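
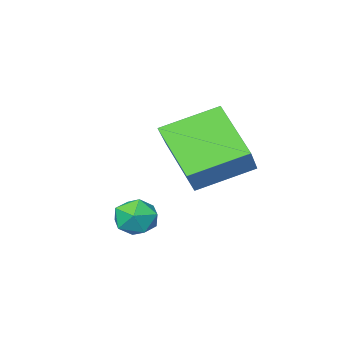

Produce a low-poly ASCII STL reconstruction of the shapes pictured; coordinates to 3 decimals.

solid 
facet normal -0.844 0.373 0.386
outer loop
vertex -2.488 -2.238 -0.167
vertex -1.729 -1.502 0.781
vertex -2.389 -0.699 -1.44
endloop
endfacet
facet normal -0.535 -0.518 -0.668
outer loop
vertex -0.811 -1.398 -2.161
vertex -2.488 -2.238 -0.167
vertex -2.389 -0.699 -1.44
endloop
endfacet
facet normal -0.843 0.374 0.386
outer loop
vertex -2.389 -0.699 -1.44
vertex -1.729 -1.502 0.781
vertex -1.629 0.037 -0.492
endloop
endfacet
facet normal 0.050 0.769 -0.637
outer loop
vertex -1.629 0.037 -0.492
vertex -0.811 -1.398 -2.161
vertex -2.389 -0.699 -1.44
endloop
endfacet
facet normal -0.050 -0.769 0.637
outer loop
vertex -2.488 -2.238 -0.167
vertex -0.151 -2.201 0.06
vertex -1.729 -1.502 0.781
endloop
endfacet
facet normal -0.535 -0.518 -0.668
outer loop
vertex -0.911 -2.937 -0.888
vertex -2.488 -2.238 -0.167
vertex -0.811 -1.398 -2.161
endloop
endfacet
facet normal -0.050 -0.769 0.637
outer loop
vertex -0.911 -2.937 -0.888
vertex -0.151 -2.201 0.06
vertex -2.488 -2.238 -0.167
endloop
endfacet
facet normal 0.535 0.518 0.668
outer loop
vertex -1.729 -1.502 0.781
vertex -0.151 -2.201 0.06
vertex -1.629 0.037 -0.492
endloop
endfacet
facet normal 0.050 0.769 -0.637
outer loop
vertex -0.052 -0.662 -1.213
vertex -0.811 -1.398 -2.161
vertex -1.629 0.037 -0.492
endloop
endfacet
facet normal 0.535 0.518 0.668
outer loop
vertex -1.629 0.037 -0.492
vertex -0.151 -2.201 0.06
vertex -0.052 -0.662 -1.213
endloop
endfacet
facet normal 0.844 -0.374 -0.385
outer loop
vertex -0.052 -0.662 -1.213
vertex -0.911 -2.937 -0.888
vertex -0.811 -1.398 -2.161
endloop
endfacet
facet normal 0.843 -0.374 -0.386
outer loop
vertex -0.151 -2.201 0.06
vertex -0.911 -2.937 -0.888
vertex -0.052 -0.662 -1.213
endloop
endfacet
facet normal -0.631 0.325 0.704
outer loop
vertex 1.073 -0.361 -2.248
vertex 0.783 -0.99 -2.218
vertex 1.32 -0.837 -1.807
endloop
endfacet
facet normal -0.012 0.676 0.737
outer loop
vertex 1.073 -0.361 -2.248
vertex 1.32 -0.837 -1.807
vertex 1.758 -0.437 -2.167
endloop
endfacet
facet normal 0.097 0.990 0.104
outer loop
vertex 1.073 -0.361 -2.248
vertex 1.758 -0.437 -2.167
vertex 1.492 -0.344 -2.801
endloop
endfacet
facet normal -0.455 0.832 -0.319
outer loop
vertex 1.073 -0.361 -2.248
vertex 1.492 -0.344 -2.801
vertex 0.889 -0.686 -2.833
endloop
endfacet
facet normal -0.906 0.420 0.052
outer loop
vertex 1.073 -0.361 -2.248
vertex 0.889 -0.686 -2.833
vertex 0.783 -0.99 -2.218
endloop
endfacet
facet normal 0.508 0.199 0.838
outer loop
vertex 1.758 -0.437 -2.167
vertex 1.32 -0.837 -1.807
vertex 1.891 -1.114 -2.087
endloop
endfacet
facet normal -0.496 -0.370 0.786
outer loop
vertex 1.32 -0.837 -1.807
vertex 0.783 -0.99 -2.218
vertex 1.288 -1.456 -2.119
endloop
endfacet
facet normal -0.939 -0.216 -0.269
outer loop
vertex 0.783 -0.99 -2.218
vertex 0.889 -0.686 -2.833
vertex 1.022 -1.363 -2.753
endloop
endfacet
facet normal -0.208 0.449 -0.869
outer loop
vertex 0.889 -0.686 -2.833
vertex 1.492 -0.344 -2.801
vertex 1.46 -0.963 -3.113
endloop
endfacet
facet normal 0.686 0.704 -0.184
outer loop
vertex 1.492 -0.344 -2.801
vertex 1.758 -0.437 -2.167
vertex 1.997 -0.81 -2.702
endloop
endfacet
facet normal 0.455 -0.832 0.319
outer loop
vertex 1.707 -1.439 -2.672
vertex 1.891 -1.114 -2.087
vertex 1.288 -1.456 -2.119
endloop
endfacet
facet normal -0.097 -0.990 -0.104
outer loop
vertex 1.707 -1.439 -2.672
vertex 1.288 -1.456 -2.119
vertex 1.022 -1.363 -2.753
endloop
endfacet
facet normal 0.012 -0.676 -0.737
outer loop
vertex 1.707 -1.439 -2.672
vertex 1.022 -1.363 -2.753
vertex 1.46 -0.963 -3.113
endloop
endfacet
facet normal 0.631 -0.325 -0.704
outer loop
vertex 1.707 -1.439 -2.672
vertex 1.46 -0.963 -3.113
vertex 1.997 -0.81 -2.702
endloop
endfacet
facet normal 0.906 -0.420 -0.052
outer loop
vertex 1.707 -1.439 -2.672
vertex 1.997 -0.81 -2.702
vertex 1.891 -1.114 -2.087
endloop
endfacet
facet normal 0.208 -0.449 0.869
outer loop
vertex 1.288 -1.456 -2.119
vertex 1.891 -1.114 -2.087
vertex 1.32 -0.837 -1.807
endloop
endfacet
facet normal -0.686 -0.704 0.184
outer loop
vertex 1.022 -1.363 -2.753
vertex 1.288 -1.456 -2.119
vertex 0.783 -0.99 -2.218
endloop
endfacet
facet normal -0.508 -0.199 -0.838
outer loop
vertex 1.46 -0.963 -3.113
vertex 1.022 -1.363 -2.753
vertex 0.889 -0.686 -2.833
endloop
endfacet
facet normal 0.496 0.370 -0.786
outer loop
vertex 1.997 -0.81 -2.702
vertex 1.46 -0.963 -3.113
vertex 1.492 -0.344 -2.801
endloop
endfacet
facet normal 0.939 0.216 0.269
outer loop
vertex 1.891 -1.114 -2.087
vertex 1.997 -0.81 -2.702
vertex 1.758 -0.437 -2.167
endloop
endfacet

endsolid


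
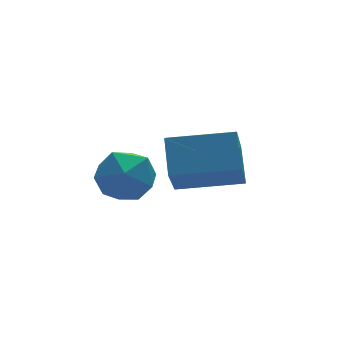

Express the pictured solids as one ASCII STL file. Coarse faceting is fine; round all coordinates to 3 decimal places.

solid 
facet normal -0.671 -0.175 0.721
outer loop
vertex -2.862 2.236 -0.555
vertex -2.241 1.538 -0.146
vertex -2.178 2.512 0.149
endloop
endfacet
facet normal -0.711 0.501 0.494
outer loop
vertex -2.862 2.236 -0.555
vertex -2.178 2.512 0.149
vertex -2.333 3.1 -0.67
endloop
endfacet
facet normal -0.846 0.491 -0.206
outer loop
vertex -2.862 2.236 -0.555
vertex -2.333 3.1 -0.67
vertex -2.492 2.489 -1.471
endloop
endfacet
facet normal -0.891 -0.190 -0.412
outer loop
vertex -2.862 2.236 -0.555
vertex -2.492 2.489 -1.471
vertex -2.436 1.524 -1.148
endloop
endfacet
facet normal -0.782 -0.602 0.161
outer loop
vertex -2.862 2.236 -0.555
vertex -2.436 1.524 -1.148
vertex -2.241 1.538 -0.146
endloop
endfacet
facet normal -0.071 0.804 0.591
outer loop
vertex -2.333 3.1 -0.67
vertex -2.178 2.512 0.149
vertex -1.384 2.936 -0.332
endloop
endfacet
facet normal -0.006 -0.289 0.957
outer loop
vertex -2.178 2.512 0.149
vertex -2.241 1.538 -0.146
vertex -1.328 1.971 -0.009
endloop
endfacet
facet normal -0.187 -0.981 0.050
outer loop
vertex -2.241 1.538 -0.146
vertex -2.436 1.524 -1.148
vertex -1.487 1.36 -0.81
endloop
endfacet
facet normal -0.363 -0.315 -0.877
outer loop
vertex -2.436 1.524 -1.148
vertex -2.492 2.489 -1.471
vertex -1.642 1.948 -1.629
endloop
endfacet
facet normal -0.292 0.787 -0.543
outer loop
vertex -2.492 2.489 -1.471
vertex -2.333 3.1 -0.67
vertex -1.579 2.922 -1.334
endloop
endfacet
facet normal 0.891 0.190 0.412
outer loop
vertex -0.958 2.224 -0.925
vertex -1.384 2.936 -0.332
vertex -1.328 1.971 -0.009
endloop
endfacet
facet normal 0.846 -0.491 0.206
outer loop
vertex -0.958 2.224 -0.925
vertex -1.328 1.971 -0.009
vertex -1.487 1.36 -0.81
endloop
endfacet
facet normal 0.711 -0.501 -0.494
outer loop
vertex -0.958 2.224 -0.925
vertex -1.487 1.36 -0.81
vertex -1.642 1.948 -1.629
endloop
endfacet
facet normal 0.671 0.175 -0.721
outer loop
vertex -0.958 2.224 -0.925
vertex -1.642 1.948 -1.629
vertex -1.579 2.922 -1.334
endloop
endfacet
facet normal 0.782 0.602 -0.161
outer loop
vertex -0.958 2.224 -0.925
vertex -1.579 2.922 -1.334
vertex -1.384 2.936 -0.332
endloop
endfacet
facet normal 0.363 0.315 0.877
outer loop
vertex -1.328 1.971 -0.009
vertex -1.384 2.936 -0.332
vertex -2.178 2.512 0.149
endloop
endfacet
facet normal 0.292 -0.787 0.543
outer loop
vertex -1.487 1.36 -0.81
vertex -1.328 1.971 -0.009
vertex -2.241 1.538 -0.146
endloop
endfacet
facet normal 0.071 -0.804 -0.591
outer loop
vertex -1.642 1.948 -1.629
vertex -1.487 1.36 -0.81
vertex -2.436 1.524 -1.148
endloop
endfacet
facet normal 0.006 0.289 -0.957
outer loop
vertex -1.579 2.922 -1.334
vertex -1.642 1.948 -1.629
vertex -2.492 2.489 -1.471
endloop
endfacet
facet normal 0.187 0.981 -0.050
outer loop
vertex -1.384 2.936 -0.332
vertex -1.579 2.922 -1.334
vertex -2.333 3.1 -0.67
endloop
endfacet
facet normal -0.379 -0.560 0.737
outer loop
vertex 1.16 1.397 0.712
vertex -0.666 2.291 0.453
vertex 0.814 0.425 -0.204
endloop
endfacet
facet normal 0.891 -0.436 0.126
outer loop
vertex 1.506 1.449 -1.553
vertex 1.16 1.397 0.712
vertex 0.814 0.425 -0.204
endloop
endfacet
facet normal -0.378 -0.560 0.737
outer loop
vertex 0.814 0.425 -0.204
vertex -0.666 2.291 0.453
vertex -1.013 1.319 -0.463
endloop
endfacet
facet normal -0.251 -0.705 -0.664
outer loop
vertex -1.013 1.319 -0.463
vertex 1.506 1.449 -1.553
vertex 0.814 0.425 -0.204
endloop
endfacet
facet normal 0.251 0.705 0.664
outer loop
vertex 1.16 1.397 0.712
vertex 0.026 3.315 -0.896
vertex -0.666 2.291 0.453
endloop
endfacet
facet normal 0.891 -0.437 0.126
outer loop
vertex 1.853 2.421 -0.637
vertex 1.16 1.397 0.712
vertex 1.506 1.449 -1.553
endloop
endfacet
facet normal 0.251 0.705 0.664
outer loop
vertex 1.853 2.421 -0.637
vertex 0.026 3.315 -0.896
vertex 1.16 1.397 0.712
endloop
endfacet
facet normal -0.891 0.436 -0.126
outer loop
vertex -0.666 2.291 0.453
vertex 0.026 3.315 -0.896
vertex -1.013 1.319 -0.463
endloop
endfacet
facet normal -0.251 -0.705 -0.664
outer loop
vertex -0.32 2.343 -1.812
vertex 1.506 1.449 -1.553
vertex -1.013 1.319 -0.463
endloop
endfacet
facet normal -0.891 0.436 -0.126
outer loop
vertex -1.013 1.319 -0.463
vertex 0.026 3.315 -0.896
vertex -0.32 2.343 -1.812
endloop
endfacet
facet normal 0.379 0.560 -0.737
outer loop
vertex -0.32 2.343 -1.812
vertex 1.853 2.421 -0.637
vertex 1.506 1.449 -1.553
endloop
endfacet
facet normal 0.378 0.560 -0.737
outer loop
vertex 0.026 3.315 -0.896
vertex 1.853 2.421 -0.637
vertex -0.32 2.343 -1.812
endloop
endfacet

endsolid


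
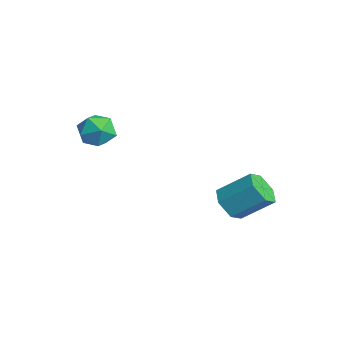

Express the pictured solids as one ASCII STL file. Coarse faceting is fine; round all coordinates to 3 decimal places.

solid 
facet normal -0.571 -0.436 0.695
outer loop
vertex -1.638 -2.438 -0.02
vertex -1.489 -3.171 -0.357
vertex -0.995 -2.882 0.23
endloop
endfacet
facet normal -0.263 0.155 0.952
outer loop
vertex -1.638 -2.438 -0.02
vertex -0.995 -2.882 0.23
vertex -0.917 -2.073 0.12
endloop
endfacet
facet normal -0.461 0.704 0.541
outer loop
vertex -1.638 -2.438 -0.02
vertex -0.917 -2.073 0.12
vertex -1.363 -1.862 -0.535
endloop
endfacet
facet normal -0.891 0.452 0.030
outer loop
vertex -1.638 -2.438 -0.02
vertex -1.363 -1.862 -0.535
vertex -1.717 -2.54 -0.83
endloop
endfacet
facet normal -0.959 -0.253 0.125
outer loop
vertex -1.638 -2.438 -0.02
vertex -1.717 -2.54 -0.83
vertex -1.489 -3.171 -0.357
endloop
endfacet
facet normal 0.443 0.079 0.893
outer loop
vertex -0.917 -2.073 0.12
vertex -0.995 -2.882 0.23
vertex -0.323 -2.58 -0.13
endloop
endfacet
facet normal -0.054 -0.877 0.477
outer loop
vertex -0.995 -2.882 0.23
vertex -1.489 -3.171 -0.357
vertex -0.677 -3.258 -0.425
endloop
endfacet
facet normal -0.682 -0.580 -0.445
outer loop
vertex -1.489 -3.171 -0.357
vertex -1.717 -2.54 -0.83
vertex -1.123 -3.047 -1.08
endloop
endfacet
facet normal -0.573 0.560 -0.599
outer loop
vertex -1.717 -2.54 -0.83
vertex -1.363 -1.862 -0.535
vertex -1.045 -2.238 -1.19
endloop
endfacet
facet normal 0.123 0.966 0.228
outer loop
vertex -1.363 -1.862 -0.535
vertex -0.917 -2.073 0.12
vertex -0.551 -1.949 -0.603
endloop
endfacet
facet normal 0.891 -0.452 -0.030
outer loop
vertex -0.402 -2.682 -0.94
vertex -0.323 -2.58 -0.13
vertex -0.677 -3.258 -0.425
endloop
endfacet
facet normal 0.461 -0.704 -0.541
outer loop
vertex -0.402 -2.682 -0.94
vertex -0.677 -3.258 -0.425
vertex -1.123 -3.047 -1.08
endloop
endfacet
facet normal 0.263 -0.155 -0.952
outer loop
vertex -0.402 -2.682 -0.94
vertex -1.123 -3.047 -1.08
vertex -1.045 -2.238 -1.19
endloop
endfacet
facet normal 0.571 0.436 -0.695
outer loop
vertex -0.402 -2.682 -0.94
vertex -1.045 -2.238 -1.19
vertex -0.551 -1.949 -0.603
endloop
endfacet
facet normal 0.959 0.253 -0.125
outer loop
vertex -0.402 -2.682 -0.94
vertex -0.551 -1.949 -0.603
vertex -0.323 -2.58 -0.13
endloop
endfacet
facet normal 0.573 -0.560 0.599
outer loop
vertex -0.677 -3.258 -0.425
vertex -0.323 -2.58 -0.13
vertex -0.995 -2.882 0.23
endloop
endfacet
facet normal -0.123 -0.966 -0.228
outer loop
vertex -1.123 -3.047 -1.08
vertex -0.677 -3.258 -0.425
vertex -1.489 -3.171 -0.357
endloop
endfacet
facet normal -0.443 -0.079 -0.893
outer loop
vertex -1.045 -2.238 -1.19
vertex -1.123 -3.047 -1.08
vertex -1.717 -2.54 -0.83
endloop
endfacet
facet normal 0.054 0.877 -0.477
outer loop
vertex -0.551 -1.949 -0.603
vertex -1.045 -2.238 -1.19
vertex -1.363 -1.862 -0.535
endloop
endfacet
facet normal 0.682 0.580 0.445
outer loop
vertex -0.323 -2.58 -0.13
vertex -0.551 -1.949 -0.603
vertex -0.917 -2.073 0.12
endloop
endfacet
facet normal -0.331 -0.718 -0.612
outer loop
vertex 3.342 0.542 -2.345
vertex 2.962 1.061 -2.749
vertex 3.679 0.887 -2.932
endloop
endfacet
facet normal 0.833 -0.527 0.169
outer loop
vertex 3.342 0.542 -2.345
vertex 3.679 0.887 -2.932
vertex 3.837 1.619 -1.426
endloop
endfacet
facet normal 0.832 -0.528 0.169
outer loop
vertex 3.837 1.619 -1.426
vertex 3.679 0.887 -2.932
vertex 4.175 1.964 -2.013
endloop
endfacet
facet normal 0.331 0.718 0.612
outer loop
vertex 3.837 1.619 -1.426
vertex 4.175 1.964 -2.013
vertex 3.458 2.139 -1.831
endloop
endfacet
facet normal -0.331 -0.718 -0.613
outer loop
vertex 3.679 0.887 -2.932
vertex 2.962 1.061 -2.749
vertex 3.299 1.407 -3.336
endloop
endfacet
facet normal 0.800 0.130 -0.585
outer loop
vertex 3.679 0.887 -2.932
vertex 3.299 1.407 -3.336
vertex 4.175 1.964 -2.013
endloop
endfacet
facet normal 0.800 0.130 -0.585
outer loop
vertex 4.175 1.964 -2.013
vertex 3.299 1.407 -3.336
vertex 3.795 2.484 -2.417
endloop
endfacet
facet normal 0.331 0.718 0.613
outer loop
vertex 4.175 1.964 -2.013
vertex 3.795 2.484 -2.417
vertex 3.458 2.139 -1.831
endloop
endfacet
facet normal -0.330 -0.718 -0.613
outer loop
vertex 3.299 1.407 -3.336
vertex 2.962 1.061 -2.749
vertex 2.583 1.581 -3.154
endloop
endfacet
facet normal -0.032 0.657 -0.753
outer loop
vertex 3.299 1.407 -3.336
vertex 2.583 1.581 -3.154
vertex 3.795 2.484 -2.417
endloop
endfacet
facet normal -0.032 0.657 -0.753
outer loop
vertex 3.795 2.484 -2.417
vertex 2.583 1.581 -3.154
vertex 3.078 2.658 -2.235
endloop
endfacet
facet normal 0.330 0.718 0.613
outer loop
vertex 3.795 2.484 -2.417
vertex 3.078 2.658 -2.235
vertex 3.458 2.139 -1.831
endloop
endfacet
facet normal -0.331 -0.718 -0.612
outer loop
vertex 2.583 1.581 -3.154
vertex 2.962 1.061 -2.749
vertex 2.245 1.236 -2.567
endloop
endfacet
facet normal -0.833 0.527 -0.170
outer loop
vertex 2.583 1.581 -3.154
vertex 2.245 1.236 -2.567
vertex 3.078 2.658 -2.235
endloop
endfacet
facet normal -0.833 0.527 -0.168
outer loop
vertex 3.078 2.658 -2.235
vertex 2.245 1.236 -2.567
vertex 2.741 2.313 -1.648
endloop
endfacet
facet normal 0.331 0.718 0.612
outer loop
vertex 3.078 2.658 -2.235
vertex 2.741 2.313 -1.648
vertex 3.458 2.139 -1.831
endloop
endfacet
facet normal -0.331 -0.718 -0.613
outer loop
vertex 2.245 1.236 -2.567
vertex 2.962 1.061 -2.749
vertex 2.625 0.716 -2.163
endloop
endfacet
facet normal -0.800 -0.130 0.585
outer loop
vertex 2.245 1.236 -2.567
vertex 2.625 0.716 -2.163
vertex 2.741 2.313 -1.648
endloop
endfacet
facet normal -0.800 -0.130 0.585
outer loop
vertex 2.741 2.313 -1.648
vertex 2.625 0.716 -2.163
vertex 3.121 1.793 -1.244
endloop
endfacet
facet normal 0.331 0.718 0.613
outer loop
vertex 2.741 2.313 -1.648
vertex 3.121 1.793 -1.244
vertex 3.458 2.139 -1.831
endloop
endfacet
facet normal -0.330 -0.718 -0.613
outer loop
vertex 2.625 0.716 -2.163
vertex 2.962 1.061 -2.749
vertex 3.342 0.542 -2.345
endloop
endfacet
facet normal 0.032 -0.657 0.753
outer loop
vertex 2.625 0.716 -2.163
vertex 3.342 0.542 -2.345
vertex 3.121 1.793 -1.244
endloop
endfacet
facet normal 0.032 -0.657 0.753
outer loop
vertex 3.121 1.793 -1.244
vertex 3.342 0.542 -2.345
vertex 3.837 1.619 -1.426
endloop
endfacet
facet normal 0.330 0.718 0.613
outer loop
vertex 3.121 1.793 -1.244
vertex 3.837 1.619 -1.426
vertex 3.458 2.139 -1.831
endloop
endfacet

endsolid


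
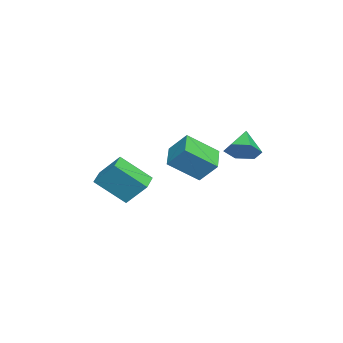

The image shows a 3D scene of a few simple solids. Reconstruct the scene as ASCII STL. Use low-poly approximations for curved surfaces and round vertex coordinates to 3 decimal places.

solid 
facet normal -0.952 -0.071 0.298
outer loop
vertex 2.296 -0.289 2.386
vertex 1.888 0.987 1.389
vertex 2.074 -1.058 1.493
endloop
endfacet
facet normal 0.244 -0.764 0.597
outer loop
vertex 3.292 -0.967 1.111
vertex 2.296 -0.289 2.386
vertex 2.074 -1.058 1.493
endloop
endfacet
facet normal -0.952 -0.071 0.299
outer loop
vertex 2.074 -1.058 1.493
vertex 1.888 0.987 1.389
vertex 1.665 0.217 0.496
endloop
endfacet
facet normal -0.186 -0.642 -0.744
outer loop
vertex 1.665 0.217 0.496
vertex 3.292 -0.967 1.111
vertex 2.074 -1.058 1.493
endloop
endfacet
facet normal 0.186 0.641 0.745
outer loop
vertex 2.296 -0.289 2.386
vertex 3.106 1.078 1.007
vertex 1.888 0.987 1.389
endloop
endfacet
facet normal 0.245 -0.764 0.597
outer loop
vertex 3.515 -0.197 2.004
vertex 2.296 -0.289 2.386
vertex 3.292 -0.967 1.111
endloop
endfacet
facet normal 0.185 0.641 0.745
outer loop
vertex 3.515 -0.197 2.004
vertex 3.106 1.078 1.007
vertex 2.296 -0.289 2.386
endloop
endfacet
facet normal -0.244 0.764 -0.597
outer loop
vertex 1.888 0.987 1.389
vertex 3.106 1.078 1.007
vertex 1.665 0.217 0.496
endloop
endfacet
facet normal -0.185 -0.641 -0.745
outer loop
vertex 2.884 0.309 0.114
vertex 3.292 -0.967 1.111
vertex 1.665 0.217 0.496
endloop
endfacet
facet normal -0.245 0.764 -0.597
outer loop
vertex 1.665 0.217 0.496
vertex 3.106 1.078 1.007
vertex 2.884 0.309 0.114
endloop
endfacet
facet normal 0.952 0.071 -0.299
outer loop
vertex 2.884 0.309 0.114
vertex 3.515 -0.197 2.004
vertex 3.292 -0.967 1.111
endloop
endfacet
facet normal 0.952 0.072 -0.298
outer loop
vertex 3.106 1.078 1.007
vertex 3.515 -0.197 2.004
vertex 2.884 0.309 0.114
endloop
endfacet
facet normal 0.793 -0.024 -0.609
outer loop
vertex 0.671 2.149 1.332
vertex 0.217 1.784 0.755
vertex 0.264 2.603 0.784
endloop
endfacet
facet normal -0.062 0.745 0.664
outer loop
vertex 0.671 2.149 1.332
vertex 0.264 2.603 0.784
vertex -0.837 1.816 1.565
endloop
endfacet
facet normal 0.793 -0.024 -0.609
outer loop
vertex 0.264 2.603 0.784
vertex 0.217 1.784 0.755
vertex -0.19 2.238 0.207
endloop
endfacet
facet normal -0.598 0.801 -0.036
outer loop
vertex 0.264 2.603 0.784
vertex -0.19 2.238 0.207
vertex -0.837 1.816 1.565
endloop
endfacet
facet normal 0.793 -0.024 -0.609
outer loop
vertex -0.19 2.238 0.207
vertex 0.217 1.784 0.755
vertex -0.237 1.42 0.178
endloop
endfacet
facet normal -0.909 0.067 -0.412
outer loop
vertex -0.19 2.238 0.207
vertex -0.237 1.42 0.178
vertex -0.837 1.816 1.565
endloop
endfacet
facet normal 0.793 -0.023 -0.609
outer loop
vertex -0.237 1.42 0.178
vertex 0.217 1.784 0.755
vertex 0.171 0.966 0.726
endloop
endfacet
facet normal -0.685 -0.723 -0.090
outer loop
vertex -0.237 1.42 0.178
vertex 0.171 0.966 0.726
vertex -0.837 1.816 1.565
endloop
endfacet
facet normal 0.793 -0.023 -0.609
outer loop
vertex 0.171 0.966 0.726
vertex 0.217 1.784 0.755
vertex 0.625 1.331 1.304
endloop
endfacet
facet normal -0.150 -0.779 0.609
outer loop
vertex 0.171 0.966 0.726
vertex 0.625 1.331 1.304
vertex -0.837 1.816 1.565
endloop
endfacet
facet normal 0.793 -0.024 -0.609
outer loop
vertex 0.625 1.331 1.304
vertex 0.217 1.784 0.755
vertex 0.671 2.149 1.332
endloop
endfacet
facet normal 0.162 -0.043 0.986
outer loop
vertex 0.625 1.331 1.304
vertex 0.671 2.149 1.332
vertex -0.837 1.816 1.565
endloop
endfacet
facet normal -0.988 0.073 0.136
outer loop
vertex 0.419 -4.259 -0.727
vertex 0.634 -3.33 0.338
vertex 0.358 -2.897 -1.903
endloop
endfacet
facet normal -0.150 -0.650 -0.745
outer loop
vertex 1.346 -2.97 -2.038
vertex 0.419 -4.259 -0.727
vertex 0.358 -2.897 -1.903
endloop
endfacet
facet normal -0.988 0.073 0.136
outer loop
vertex 0.358 -2.897 -1.903
vertex 0.634 -3.33 0.338
vertex 0.573 -1.968 -0.837
endloop
endfacet
facet normal -0.033 0.757 -0.653
outer loop
vertex 0.573 -1.968 -0.837
vertex 1.346 -2.97 -2.038
vertex 0.358 -2.897 -1.903
endloop
endfacet
facet normal 0.033 -0.756 0.653
outer loop
vertex 0.419 -4.259 -0.727
vertex 1.622 -3.403 0.203
vertex 0.634 -3.33 0.338
endloop
endfacet
facet normal -0.151 -0.650 -0.745
outer loop
vertex 1.407 -4.332 -0.863
vertex 0.419 -4.259 -0.727
vertex 1.346 -2.97 -2.038
endloop
endfacet
facet normal 0.034 -0.757 0.653
outer loop
vertex 1.407 -4.332 -0.863
vertex 1.622 -3.403 0.203
vertex 0.419 -4.259 -0.727
endloop
endfacet
facet normal 0.150 0.650 0.745
outer loop
vertex 0.634 -3.33 0.338
vertex 1.622 -3.403 0.203
vertex 0.573 -1.968 -0.837
endloop
endfacet
facet normal -0.034 0.757 -0.653
outer loop
vertex 1.561 -2.041 -0.973
vertex 1.346 -2.97 -2.038
vertex 0.573 -1.968 -0.837
endloop
endfacet
facet normal 0.151 0.650 0.745
outer loop
vertex 0.573 -1.968 -0.837
vertex 1.622 -3.403 0.203
vertex 1.561 -2.041 -0.973
endloop
endfacet
facet normal 0.988 -0.073 -0.136
outer loop
vertex 1.561 -2.041 -0.973
vertex 1.407 -4.332 -0.863
vertex 1.346 -2.97 -2.038
endloop
endfacet
facet normal 0.988 -0.073 -0.136
outer loop
vertex 1.622 -3.403 0.203
vertex 1.407 -4.332 -0.863
vertex 1.561 -2.041 -0.973
endloop
endfacet

endsolid


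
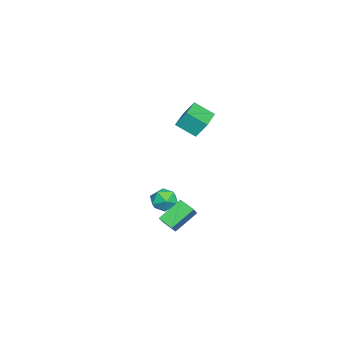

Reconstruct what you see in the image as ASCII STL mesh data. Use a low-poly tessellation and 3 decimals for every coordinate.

solid 
facet normal -0.792 -0.085 -0.604
outer loop
vertex 0.402 1.406 -2.878
vertex 0.679 2.183 -3.35
vertex 1.298 0.456 -3.92
endloop
endfacet
facet normal -0.291 -0.818 0.496
outer loop
vertex 2.621 0.597 -2.91
vertex 0.402 1.406 -2.878
vertex 1.298 0.456 -3.92
endloop
endfacet
facet normal -0.792 -0.084 -0.605
outer loop
vertex 1.298 0.456 -3.92
vertex 0.679 2.183 -3.35
vertex 1.575 1.233 -4.391
endloop
endfacet
facet normal 0.536 -0.569 -0.623
outer loop
vertex 1.575 1.233 -4.391
vertex 2.621 0.597 -2.91
vertex 1.298 0.456 -3.92
endloop
endfacet
facet normal -0.536 0.570 0.623
outer loop
vertex 0.402 1.406 -2.878
vertex 2.002 2.324 -2.34
vertex 0.679 2.183 -3.35
endloop
endfacet
facet normal -0.291 -0.818 0.496
outer loop
vertex 1.725 1.547 -1.869
vertex 0.402 1.406 -2.878
vertex 2.621 0.597 -2.91
endloop
endfacet
facet normal -0.536 0.569 0.623
outer loop
vertex 1.725 1.547 -1.869
vertex 2.002 2.324 -2.34
vertex 0.402 1.406 -2.878
endloop
endfacet
facet normal 0.291 0.818 -0.496
outer loop
vertex 0.679 2.183 -3.35
vertex 2.002 2.324 -2.34
vertex 1.575 1.233 -4.391
endloop
endfacet
facet normal 0.536 -0.570 -0.623
outer loop
vertex 2.898 1.374 -3.382
vertex 2.621 0.597 -2.91
vertex 1.575 1.233 -4.391
endloop
endfacet
facet normal 0.291 0.818 -0.496
outer loop
vertex 1.575 1.233 -4.391
vertex 2.002 2.324 -2.34
vertex 2.898 1.374 -3.382
endloop
endfacet
facet normal 0.792 0.085 0.604
outer loop
vertex 2.898 1.374 -3.382
vertex 1.725 1.547 -1.869
vertex 2.621 0.597 -2.91
endloop
endfacet
facet normal 0.792 0.084 0.605
outer loop
vertex 2.002 2.324 -2.34
vertex 1.725 1.547 -1.869
vertex 2.898 1.374 -3.382
endloop
endfacet
facet normal -1.000 -0.016 -0.025
outer loop
vertex -0.354 1.16 3.502
vertex -0.386 1.764 4.409
vertex -0.353 2.267 2.765
endloop
endfacet
facet normal 0.030 -0.554 -0.832
outer loop
vertex 1.486 2.296 2.811
vertex -0.354 1.16 3.502
vertex -0.353 2.267 2.765
endloop
endfacet
facet normal -1.000 -0.016 -0.025
outer loop
vertex -0.353 2.267 2.765
vertex -0.386 1.764 4.409
vertex -0.385 2.871 3.672
endloop
endfacet
facet normal 0.001 0.832 -0.554
outer loop
vertex -0.385 2.871 3.672
vertex 1.486 2.296 2.811
vertex -0.353 2.267 2.765
endloop
endfacet
facet normal -0.001 -0.832 0.554
outer loop
vertex -0.354 1.16 3.502
vertex 1.453 1.793 4.455
vertex -0.386 1.764 4.409
endloop
endfacet
facet normal 0.030 -0.554 -0.832
outer loop
vertex 1.485 1.189 3.548
vertex -0.354 1.16 3.502
vertex 1.486 2.296 2.811
endloop
endfacet
facet normal -0.001 -0.832 0.554
outer loop
vertex 1.485 1.189 3.548
vertex 1.453 1.793 4.455
vertex -0.354 1.16 3.502
endloop
endfacet
facet normal -0.030 0.554 0.832
outer loop
vertex -0.386 1.764 4.409
vertex 1.453 1.793 4.455
vertex -0.385 2.871 3.672
endloop
endfacet
facet normal 0.001 0.832 -0.554
outer loop
vertex 1.454 2.9 3.718
vertex 1.486 2.296 2.811
vertex -0.385 2.871 3.672
endloop
endfacet
facet normal -0.030 0.554 0.832
outer loop
vertex -0.385 2.871 3.672
vertex 1.453 1.793 4.455
vertex 1.454 2.9 3.718
endloop
endfacet
facet normal 1.000 0.016 0.025
outer loop
vertex 1.454 2.9 3.718
vertex 1.485 1.189 3.548
vertex 1.486 2.296 2.811
endloop
endfacet
facet normal 1.000 0.016 0.025
outer loop
vertex 1.453 1.793 4.455
vertex 1.485 1.189 3.548
vertex 1.454 2.9 3.718
endloop
endfacet
facet normal -0.315 0.906 0.281
outer loop
vertex -0.651 0.82 -3.523
vertex -1.437 0.489 -3.337
vertex -0.817 0.514 -2.723
endloop
endfacet
facet normal 0.385 0.833 0.398
outer loop
vertex -0.651 0.82 -3.523
vertex -0.817 0.514 -2.723
vertex -0.051 0.343 -3.105
endloop
endfacet
facet normal 0.697 0.680 -0.225
outer loop
vertex -0.651 0.82 -3.523
vertex -0.051 0.343 -3.105
vertex -0.198 0.213 -3.955
endloop
endfacet
facet normal 0.192 0.660 -0.726
outer loop
vertex -0.651 0.82 -3.523
vertex -0.198 0.213 -3.955
vertex -1.054 0.303 -4.099
endloop
endfacet
facet normal -0.435 0.800 -0.414
outer loop
vertex -0.651 0.82 -3.523
vertex -1.054 0.303 -4.099
vertex -1.437 0.489 -3.337
endloop
endfacet
facet normal 0.478 0.275 0.834
outer loop
vertex -0.051 0.343 -3.105
vertex -0.817 0.514 -2.723
vertex -0.466 -0.283 -2.661
endloop
endfacet
facet normal -0.655 0.393 0.645
outer loop
vertex -0.817 0.514 -2.723
vertex -1.437 0.489 -3.337
vertex -1.322 -0.193 -2.805
endloop
endfacet
facet normal -0.848 0.222 -0.481
outer loop
vertex -1.437 0.489 -3.337
vertex -1.054 0.303 -4.099
vertex -1.469 -0.323 -3.655
endloop
endfacet
facet normal 0.166 -0.004 -0.986
outer loop
vertex -1.054 0.303 -4.099
vertex -0.198 0.213 -3.955
vertex -0.703 -0.494 -4.037
endloop
endfacet
facet normal 0.984 0.030 -0.175
outer loop
vertex -0.198 0.213 -3.955
vertex -0.051 0.343 -3.105
vertex -0.083 -0.469 -3.423
endloop
endfacet
facet normal -0.192 -0.660 0.726
outer loop
vertex -0.869 -0.8 -3.237
vertex -0.466 -0.283 -2.661
vertex -1.322 -0.193 -2.805
endloop
endfacet
facet normal -0.697 -0.680 0.225
outer loop
vertex -0.869 -0.8 -3.237
vertex -1.322 -0.193 -2.805
vertex -1.469 -0.323 -3.655
endloop
endfacet
facet normal -0.385 -0.833 -0.398
outer loop
vertex -0.869 -0.8 -3.237
vertex -1.469 -0.323 -3.655
vertex -0.703 -0.494 -4.037
endloop
endfacet
facet normal 0.315 -0.906 -0.281
outer loop
vertex -0.869 -0.8 -3.237
vertex -0.703 -0.494 -4.037
vertex -0.083 -0.469 -3.423
endloop
endfacet
facet normal 0.435 -0.800 0.414
outer loop
vertex -0.869 -0.8 -3.237
vertex -0.083 -0.469 -3.423
vertex -0.466 -0.283 -2.661
endloop
endfacet
facet normal -0.166 0.004 0.986
outer loop
vertex -1.322 -0.193 -2.805
vertex -0.466 -0.283 -2.661
vertex -0.817 0.514 -2.723
endloop
endfacet
facet normal -0.984 -0.030 0.175
outer loop
vertex -1.469 -0.323 -3.655
vertex -1.322 -0.193 -2.805
vertex -1.437 0.489 -3.337
endloop
endfacet
facet normal -0.478 -0.275 -0.834
outer loop
vertex -0.703 -0.494 -4.037
vertex -1.469 -0.323 -3.655
vertex -1.054 0.303 -4.099
endloop
endfacet
facet normal 0.655 -0.393 -0.645
outer loop
vertex -0.083 -0.469 -3.423
vertex -0.703 -0.494 -4.037
vertex -0.198 0.213 -3.955
endloop
endfacet
facet normal 0.848 -0.222 0.481
outer loop
vertex -0.466 -0.283 -2.661
vertex -0.083 -0.469 -3.423
vertex -0.051 0.343 -3.105
endloop
endfacet

endsolid


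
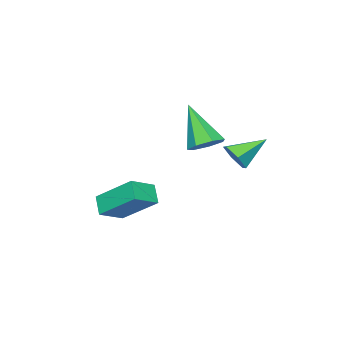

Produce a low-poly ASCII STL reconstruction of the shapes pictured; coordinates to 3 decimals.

solid 
facet normal -0.905 0.176 -0.388
outer loop
vertex 3.224 -4.572 -4.252
vertex 3.052 -2.996 -3.133
vertex 3.607 -4.06 -4.913
endloop
endfacet
facet normal 0.088 -0.812 -0.577
outer loop
vertex 4.648 -4.264 -4.467
vertex 3.224 -4.572 -4.252
vertex 3.607 -4.06 -4.913
endloop
endfacet
facet normal -0.904 0.178 -0.388
outer loop
vertex 3.607 -4.06 -4.913
vertex 3.052 -2.996 -3.133
vertex 3.436 -2.485 -3.794
endloop
endfacet
facet normal 0.417 0.556 -0.719
outer loop
vertex 3.436 -2.485 -3.794
vertex 4.648 -4.264 -4.467
vertex 3.607 -4.06 -4.913
endloop
endfacet
facet normal -0.417 -0.556 0.719
outer loop
vertex 3.224 -4.572 -4.252
vertex 4.093 -3.2 -2.687
vertex 3.052 -2.996 -3.133
endloop
endfacet
facet normal 0.089 -0.812 -0.576
outer loop
vertex 4.264 -4.775 -3.806
vertex 3.224 -4.572 -4.252
vertex 4.648 -4.264 -4.467
endloop
endfacet
facet normal -0.417 -0.556 0.719
outer loop
vertex 4.264 -4.775 -3.806
vertex 4.093 -3.2 -2.687
vertex 3.224 -4.572 -4.252
endloop
endfacet
facet normal -0.088 0.812 0.577
outer loop
vertex 3.052 -2.996 -3.133
vertex 4.093 -3.2 -2.687
vertex 3.436 -2.485 -3.794
endloop
endfacet
facet normal 0.417 0.556 -0.719
outer loop
vertex 4.476 -2.688 -3.348
vertex 4.648 -4.264 -4.467
vertex 3.436 -2.485 -3.794
endloop
endfacet
facet normal -0.089 0.812 0.577
outer loop
vertex 3.436 -2.485 -3.794
vertex 4.093 -3.2 -2.687
vertex 4.476 -2.688 -3.348
endloop
endfacet
facet normal 0.904 -0.177 0.388
outer loop
vertex 4.476 -2.688 -3.348
vertex 4.264 -4.775 -3.806
vertex 4.648 -4.264 -4.467
endloop
endfacet
facet normal 0.905 -0.177 0.387
outer loop
vertex 4.093 -3.2 -2.687
vertex 4.264 -4.775 -3.806
vertex 4.476 -2.688 -3.348
endloop
endfacet
facet normal 0.127 0.529 -0.839
outer loop
vertex 3.782 -0.46 -0.431
vertex 3.086 -0.547 -0.591
vertex 3.396 -0.02 -0.212
endloop
endfacet
facet normal 0.698 0.286 0.656
outer loop
vertex 3.782 -0.46 -0.431
vertex 3.396 -0.02 -0.212
vertex 2.834 -1.593 1.071
endloop
endfacet
facet normal 0.128 0.529 -0.839
outer loop
vertex 3.396 -0.02 -0.212
vertex 3.086 -0.547 -0.591
vertex 2.777 0.023 -0.279
endloop
endfacet
facet normal -0.039 0.640 0.768
outer loop
vertex 3.396 -0.02 -0.212
vertex 2.777 0.023 -0.279
vertex 2.834 -1.593 1.071
endloop
endfacet
facet normal 0.128 0.529 -0.839
outer loop
vertex 2.777 0.023 -0.279
vertex 3.086 -0.547 -0.591
vertex 2.39 -0.363 -0.581
endloop
endfacet
facet normal -0.776 0.388 0.498
outer loop
vertex 2.777 0.023 -0.279
vertex 2.39 -0.363 -0.581
vertex 2.834 -1.593 1.071
endloop
endfacet
facet normal 0.128 0.528 -0.840
outer loop
vertex 2.39 -0.363 -0.581
vertex 3.086 -0.547 -0.591
vertex 2.527 -0.889 -0.891
endloop
endfacet
facet normal -0.959 -0.279 0.050
outer loop
vertex 2.39 -0.363 -0.581
vertex 2.527 -0.889 -0.891
vertex 2.834 -1.593 1.071
endloop
endfacet
facet normal 0.127 0.528 -0.839
outer loop
vertex 2.527 -0.889 -0.891
vertex 3.086 -0.547 -0.591
vertex 3.085 -1.157 -0.975
endloop
endfacet
facet normal -0.449 -0.861 -0.239
outer loop
vertex 2.527 -0.889 -0.891
vertex 3.085 -1.157 -0.975
vertex 2.834 -1.593 1.071
endloop
endfacet
facet normal 0.127 0.528 -0.839
outer loop
vertex 3.085 -1.157 -0.975
vertex 3.086 -0.547 -0.591
vertex 3.644 -0.966 -0.77
endloop
endfacet
facet normal 0.369 -0.917 -0.150
outer loop
vertex 3.085 -1.157 -0.975
vertex 3.644 -0.966 -0.77
vertex 2.834 -1.593 1.071
endloop
endfacet
facet normal 0.127 0.528 -0.840
outer loop
vertex 3.644 -0.966 -0.77
vertex 3.086 -0.547 -0.591
vertex 3.782 -0.46 -0.431
endloop
endfacet
facet normal 0.879 -0.406 0.248
outer loop
vertex 3.644 -0.966 -0.77
vertex 3.782 -0.46 -0.431
vertex 2.834 -1.593 1.071
endloop
endfacet
facet normal 0.740 -0.428 -0.518
outer loop
vertex 3.25 0.982 -0.824
vertex 2.822 0.498 -1.035
vertex 2.897 1.068 -1.399
endloop
endfacet
facet normal 0.109 0.991 0.081
outer loop
vertex 3.25 0.982 -0.824
vertex 2.897 1.068 -1.399
vertex 1.778 1.102 -0.305
endloop
endfacet
facet normal 0.740 -0.428 -0.518
outer loop
vertex 2.897 1.068 -1.399
vertex 2.822 0.498 -1.035
vertex 2.469 0.584 -1.61
endloop
endfacet
facet normal -0.503 0.678 -0.536
outer loop
vertex 2.897 1.068 -1.399
vertex 2.469 0.584 -1.61
vertex 1.778 1.102 -0.305
endloop
endfacet
facet normal 0.740 -0.428 -0.519
outer loop
vertex 2.469 0.584 -1.61
vertex 2.822 0.498 -1.035
vertex 2.394 0.014 -1.247
endloop
endfacet
facet normal -0.897 -0.147 -0.417
outer loop
vertex 2.469 0.584 -1.61
vertex 2.394 0.014 -1.247
vertex 1.778 1.102 -0.305
endloop
endfacet
facet normal 0.740 -0.428 -0.519
outer loop
vertex 2.394 0.014 -1.247
vertex 2.822 0.498 -1.035
vertex 2.747 -0.072 -0.672
endloop
endfacet
facet normal -0.680 -0.661 0.319
outer loop
vertex 2.394 0.014 -1.247
vertex 2.747 -0.072 -0.672
vertex 1.778 1.102 -0.305
endloop
endfacet
facet normal 0.740 -0.428 -0.519
outer loop
vertex 2.747 -0.072 -0.672
vertex 2.822 0.498 -1.035
vertex 3.175 0.413 -0.461
endloop
endfacet
facet normal -0.067 -0.348 0.935
outer loop
vertex 2.747 -0.072 -0.672
vertex 3.175 0.413 -0.461
vertex 1.778 1.102 -0.305
endloop
endfacet
facet normal 0.740 -0.428 -0.519
outer loop
vertex 3.175 0.413 -0.461
vertex 2.822 0.498 -1.035
vertex 3.25 0.982 -0.824
endloop
endfacet
facet normal 0.327 0.477 0.816
outer loop
vertex 3.175 0.413 -0.461
vertex 3.25 0.982 -0.824
vertex 1.778 1.102 -0.305
endloop
endfacet

endsolid


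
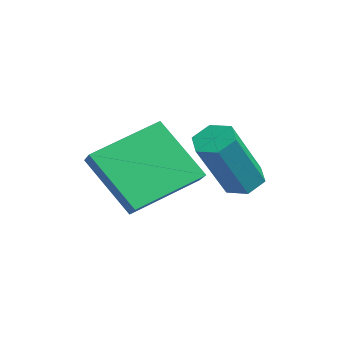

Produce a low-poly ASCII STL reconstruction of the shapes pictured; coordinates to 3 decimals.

solid 
facet normal -0.354 0.467 -0.810
outer loop
vertex -0.155 2.951 2.21
vertex -0.557 2.537 2.147
vertex -0.671 3.007 2.468
endloop
endfacet
facet normal 0.286 0.879 0.382
outer loop
vertex -0.155 2.951 2.21
vertex -0.671 3.007 2.468
vertex 0.599 1.956 3.935
endloop
endfacet
facet normal 0.287 0.879 0.381
outer loop
vertex 0.599 1.956 3.935
vertex -0.671 3.007 2.468
vertex 0.083 2.012 4.194
endloop
endfacet
facet normal 0.355 -0.468 0.809
outer loop
vertex 0.599 1.956 3.935
vertex 0.083 2.012 4.194
vertex 0.197 1.543 3.873
endloop
endfacet
facet normal -0.353 0.468 -0.810
outer loop
vertex -0.671 3.007 2.468
vertex -0.557 2.537 2.147
vertex -1.073 2.594 2.405
endloop
endfacet
facet normal -0.628 0.523 0.576
outer loop
vertex -0.671 3.007 2.468
vertex -1.073 2.594 2.405
vertex 0.083 2.012 4.194
endloop
endfacet
facet normal -0.628 0.523 0.576
outer loop
vertex 0.083 2.012 4.194
vertex -1.073 2.594 2.405
vertex -0.319 1.599 4.131
endloop
endfacet
facet normal 0.354 -0.468 0.810
outer loop
vertex 0.083 2.012 4.194
vertex -0.319 1.599 4.131
vertex 0.197 1.543 3.873
endloop
endfacet
facet normal -0.354 0.466 -0.811
outer loop
vertex -1.073 2.594 2.405
vertex -0.557 2.537 2.147
vertex -0.959 2.124 2.085
endloop
endfacet
facet normal -0.914 -0.355 0.195
outer loop
vertex -1.073 2.594 2.405
vertex -0.959 2.124 2.085
vertex -0.319 1.599 4.131
endloop
endfacet
facet normal -0.914 -0.355 0.195
outer loop
vertex -0.319 1.599 4.131
vertex -0.959 2.124 2.085
vertex -0.205 1.129 3.81
endloop
endfacet
facet normal 0.354 -0.467 0.810
outer loop
vertex -0.319 1.599 4.131
vertex -0.205 1.129 3.81
vertex 0.197 1.543 3.873
endloop
endfacet
facet normal -0.355 0.468 -0.809
outer loop
vertex -0.959 2.124 2.085
vertex -0.557 2.537 2.147
vertex -0.443 2.068 1.826
endloop
endfacet
facet normal -0.287 -0.879 -0.381
outer loop
vertex -0.959 2.124 2.085
vertex -0.443 2.068 1.826
vertex -0.205 1.129 3.81
endloop
endfacet
facet normal -0.286 -0.879 -0.382
outer loop
vertex -0.205 1.129 3.81
vertex -0.443 2.068 1.826
vertex 0.311 1.073 3.552
endloop
endfacet
facet normal 0.354 -0.467 0.810
outer loop
vertex -0.205 1.129 3.81
vertex 0.311 1.073 3.552
vertex 0.197 1.543 3.873
endloop
endfacet
facet normal -0.354 0.468 -0.810
outer loop
vertex -0.443 2.068 1.826
vertex -0.557 2.537 2.147
vertex -0.041 2.481 1.889
endloop
endfacet
facet normal 0.628 -0.523 -0.576
outer loop
vertex -0.443 2.068 1.826
vertex -0.041 2.481 1.889
vertex 0.311 1.073 3.552
endloop
endfacet
facet normal 0.628 -0.523 -0.576
outer loop
vertex 0.311 1.073 3.552
vertex -0.041 2.481 1.889
vertex 0.713 1.486 3.615
endloop
endfacet
facet normal 0.353 -0.468 0.810
outer loop
vertex 0.311 1.073 3.552
vertex 0.713 1.486 3.615
vertex 0.197 1.543 3.873
endloop
endfacet
facet normal -0.354 0.467 -0.810
outer loop
vertex -0.041 2.481 1.889
vertex -0.557 2.537 2.147
vertex -0.155 2.951 2.21
endloop
endfacet
facet normal 0.914 0.355 -0.195
outer loop
vertex -0.041 2.481 1.889
vertex -0.155 2.951 2.21
vertex 0.713 1.486 3.615
endloop
endfacet
facet normal 0.914 0.355 -0.195
outer loop
vertex 0.713 1.486 3.615
vertex -0.155 2.951 2.21
vertex 0.599 1.956 3.935
endloop
endfacet
facet normal 0.354 -0.466 0.811
outer loop
vertex 0.713 1.486 3.615
vertex 0.599 1.956 3.935
vertex 0.197 1.543 3.873
endloop
endfacet
facet normal -0.499 -0.425 0.755
outer loop
vertex -2.228 -0.877 2.741
vertex -2.616 1.03 3.558
vertex -2.956 -0.83 2.286
endloop
endfacet
facet normal 0.184 -0.904 -0.387
outer loop
vertex -1.924 0.05 0.722
vertex -2.228 -0.877 2.741
vertex -2.956 -0.83 2.286
endloop
endfacet
facet normal -0.498 -0.426 0.755
outer loop
vertex -2.956 -0.83 2.286
vertex -2.616 1.03 3.558
vertex -3.345 1.076 3.103
endloop
endfacet
facet normal -0.847 0.054 -0.529
outer loop
vertex -3.345 1.076 3.103
vertex -1.924 0.05 0.722
vertex -2.956 -0.83 2.286
endloop
endfacet
facet normal 0.847 -0.054 0.529
outer loop
vertex -2.228 -0.877 2.741
vertex -1.584 1.91 1.994
vertex -2.616 1.03 3.558
endloop
endfacet
facet normal 0.185 -0.903 -0.387
outer loop
vertex -1.195 0.004 1.177
vertex -2.228 -0.877 2.741
vertex -1.924 0.05 0.722
endloop
endfacet
facet normal 0.847 -0.054 0.529
outer loop
vertex -1.195 0.004 1.177
vertex -1.584 1.91 1.994
vertex -2.228 -0.877 2.741
endloop
endfacet
facet normal -0.184 0.904 0.387
outer loop
vertex -2.616 1.03 3.558
vertex -1.584 1.91 1.994
vertex -3.345 1.076 3.103
endloop
endfacet
facet normal -0.847 0.054 -0.529
outer loop
vertex -2.312 1.957 1.539
vertex -1.924 0.05 0.722
vertex -3.345 1.076 3.103
endloop
endfacet
facet normal -0.184 0.903 0.387
outer loop
vertex -3.345 1.076 3.103
vertex -1.584 1.91 1.994
vertex -2.312 1.957 1.539
endloop
endfacet
facet normal 0.498 0.425 -0.756
outer loop
vertex -2.312 1.957 1.539
vertex -1.195 0.004 1.177
vertex -1.924 0.05 0.722
endloop
endfacet
facet normal 0.499 0.425 -0.755
outer loop
vertex -1.584 1.91 1.994
vertex -1.195 0.004 1.177
vertex -2.312 1.957 1.539
endloop
endfacet

endsolid


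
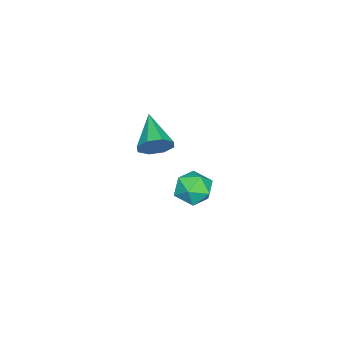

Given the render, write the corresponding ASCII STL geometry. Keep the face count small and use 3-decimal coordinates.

solid 
facet normal 0.746 0.506 -0.433
outer loop
vertex 0.82 1.139 3.875
vertex 0.273 1.322 3.146
vertex 0.455 1.745 3.954
endloop
endfacet
facet normal 0.110 -0.063 0.992
outer loop
vertex 0.82 1.139 3.875
vertex 0.455 1.745 3.954
vertex -1.293 0.258 4.054
endloop
endfacet
facet normal 0.746 0.506 -0.433
outer loop
vertex 0.455 1.745 3.954
vertex 0.273 1.322 3.146
vertex -0.017 2.103 3.56
endloop
endfacet
facet normal -0.341 0.456 0.822
outer loop
vertex 0.455 1.745 3.954
vertex -0.017 2.103 3.56
vertex -1.293 0.258 4.054
endloop
endfacet
facet normal 0.745 0.506 -0.433
outer loop
vertex -0.017 2.103 3.56
vertex 0.273 1.322 3.146
vertex -0.32 2.004 2.923
endloop
endfacet
facet normal -0.757 0.596 0.268
outer loop
vertex -0.017 2.103 3.56
vertex -0.32 2.004 2.923
vertex -1.293 0.258 4.054
endloop
endfacet
facet normal 0.746 0.507 -0.433
outer loop
vertex -0.32 2.004 2.923
vertex 0.273 1.322 3.146
vertex -0.275 1.506 2.417
endloop
endfacet
facet normal -0.896 0.274 -0.349
outer loop
vertex -0.32 2.004 2.923
vertex -0.275 1.506 2.417
vertex -1.293 0.258 4.054
endloop
endfacet
facet normal 0.745 0.507 -0.432
outer loop
vertex -0.275 1.506 2.417
vertex 0.273 1.322 3.146
vertex 0.091 0.9 2.337
endloop
endfacet
facet normal -0.675 -0.320 -0.664
outer loop
vertex -0.275 1.506 2.417
vertex 0.091 0.9 2.337
vertex -1.293 0.258 4.054
endloop
endfacet
facet normal 0.746 0.507 -0.432
outer loop
vertex 0.091 0.9 2.337
vertex 0.273 1.322 3.146
vertex 0.563 0.542 2.732
endloop
endfacet
facet normal -0.224 -0.840 -0.494
outer loop
vertex 0.091 0.9 2.337
vertex 0.563 0.542 2.732
vertex -1.293 0.258 4.054
endloop
endfacet
facet normal 0.746 0.507 -0.432
outer loop
vertex 0.563 0.542 2.732
vertex 0.273 1.322 3.146
vertex 0.865 0.641 3.369
endloop
endfacet
facet normal 0.193 -0.979 0.061
outer loop
vertex 0.563 0.542 2.732
vertex 0.865 0.641 3.369
vertex -1.293 0.258 4.054
endloop
endfacet
facet normal 0.746 0.507 -0.432
outer loop
vertex 0.865 0.641 3.369
vertex 0.273 1.322 3.146
vertex 0.82 1.139 3.875
endloop
endfacet
facet normal 0.331 -0.658 0.677
outer loop
vertex 0.865 0.641 3.369
vertex 0.82 1.139 3.875
vertex -1.293 0.258 4.054
endloop
endfacet
facet normal -0.185 0.820 0.541
outer loop
vertex -3.483 2.491 -2.863
vertex -4.565 2.192 -2.78
vertex -3.825 1.848 -2.006
endloop
endfacet
facet normal 0.485 0.596 0.640
outer loop
vertex -3.483 2.491 -2.863
vertex -3.825 1.848 -2.006
vertex -2.855 1.62 -2.528
endloop
endfacet
facet normal 0.810 0.586 0.006
outer loop
vertex -3.483 2.491 -2.863
vertex -2.855 1.62 -2.528
vertex -2.995 1.824 -3.626
endloop
endfacet
facet normal 0.340 0.805 -0.486
outer loop
vertex -3.483 2.491 -2.863
vertex -2.995 1.824 -3.626
vertex -4.052 2.177 -3.781
endloop
endfacet
facet normal -0.274 0.949 -0.155
outer loop
vertex -3.483 2.491 -2.863
vertex -4.052 2.177 -3.781
vertex -4.565 2.192 -2.78
endloop
endfacet
facet normal 0.459 -0.074 0.885
outer loop
vertex -2.855 1.62 -2.528
vertex -3.825 1.848 -2.006
vertex -3.548 0.783 -2.239
endloop
endfacet
facet normal -0.625 0.289 0.726
outer loop
vertex -3.825 1.848 -2.006
vertex -4.565 2.192 -2.78
vertex -4.605 1.136 -2.394
endloop
endfacet
facet normal -0.769 0.498 -0.401
outer loop
vertex -4.565 2.192 -2.78
vertex -4.052 2.177 -3.781
vertex -4.745 1.34 -3.492
endloop
endfacet
facet normal 0.226 0.264 -0.938
outer loop
vertex -4.052 2.177 -3.781
vertex -2.995 1.824 -3.626
vertex -3.775 1.112 -4.014
endloop
endfacet
facet normal 0.986 -0.089 -0.142
outer loop
vertex -2.995 1.824 -3.626
vertex -2.855 1.62 -2.528
vertex -3.035 0.768 -3.24
endloop
endfacet
facet normal -0.340 -0.805 0.486
outer loop
vertex -4.117 0.469 -3.157
vertex -3.548 0.783 -2.239
vertex -4.605 1.136 -2.394
endloop
endfacet
facet normal -0.810 -0.586 -0.006
outer loop
vertex -4.117 0.469 -3.157
vertex -4.605 1.136 -2.394
vertex -4.745 1.34 -3.492
endloop
endfacet
facet normal -0.485 -0.596 -0.640
outer loop
vertex -4.117 0.469 -3.157
vertex -4.745 1.34 -3.492
vertex -3.775 1.112 -4.014
endloop
endfacet
facet normal 0.185 -0.820 -0.541
outer loop
vertex -4.117 0.469 -3.157
vertex -3.775 1.112 -4.014
vertex -3.035 0.768 -3.24
endloop
endfacet
facet normal 0.274 -0.949 0.155
outer loop
vertex -4.117 0.469 -3.157
vertex -3.035 0.768 -3.24
vertex -3.548 0.783 -2.239
endloop
endfacet
facet normal -0.226 -0.264 0.938
outer loop
vertex -4.605 1.136 -2.394
vertex -3.548 0.783 -2.239
vertex -3.825 1.848 -2.006
endloop
endfacet
facet normal -0.986 0.089 0.142
outer loop
vertex -4.745 1.34 -3.492
vertex -4.605 1.136 -2.394
vertex -4.565 2.192 -2.78
endloop
endfacet
facet normal -0.459 0.074 -0.885
outer loop
vertex -3.775 1.112 -4.014
vertex -4.745 1.34 -3.492
vertex -4.052 2.177 -3.781
endloop
endfacet
facet normal 0.625 -0.289 -0.726
outer loop
vertex -3.035 0.768 -3.24
vertex -3.775 1.112 -4.014
vertex -2.995 1.824 -3.626
endloop
endfacet
facet normal 0.769 -0.498 0.401
outer loop
vertex -3.548 0.783 -2.239
vertex -3.035 0.768 -3.24
vertex -2.855 1.62 -2.528
endloop
endfacet

endsolid


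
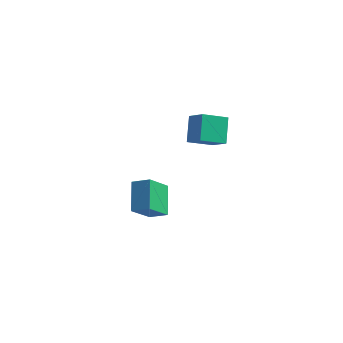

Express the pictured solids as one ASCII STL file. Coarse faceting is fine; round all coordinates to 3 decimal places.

solid 
facet normal -0.451 0.439 0.777
outer loop
vertex -3.398 3.208 -1.051
vertex -3.623 4.731 -2.041
vertex -4.397 2.825 -1.414
endloop
endfacet
facet normal 0.122 -0.832 0.541
outer loop
vertex -3.477 1.929 -2.999
vertex -3.398 3.208 -1.051
vertex -4.397 2.825 -1.414
endloop
endfacet
facet normal -0.451 0.439 0.777
outer loop
vertex -4.397 2.825 -1.414
vertex -3.623 4.731 -2.041
vertex -4.622 4.347 -2.404
endloop
endfacet
facet normal -0.884 -0.340 -0.321
outer loop
vertex -4.622 4.347 -2.404
vertex -3.477 1.929 -2.999
vertex -4.397 2.825 -1.414
endloop
endfacet
facet normal 0.884 0.339 0.321
outer loop
vertex -3.398 3.208 -1.051
vertex -2.703 3.835 -3.626
vertex -3.623 4.731 -2.041
endloop
endfacet
facet normal 0.123 -0.832 0.541
outer loop
vertex -2.478 2.313 -2.636
vertex -3.398 3.208 -1.051
vertex -3.477 1.929 -2.999
endloop
endfacet
facet normal 0.884 0.340 0.321
outer loop
vertex -2.478 2.313 -2.636
vertex -2.703 3.835 -3.626
vertex -3.398 3.208 -1.051
endloop
endfacet
facet normal -0.123 0.832 -0.541
outer loop
vertex -3.623 4.731 -2.041
vertex -2.703 3.835 -3.626
vertex -4.622 4.347 -2.404
endloop
endfacet
facet normal -0.884 -0.340 -0.321
outer loop
vertex -3.702 3.452 -3.989
vertex -3.477 1.929 -2.999
vertex -4.622 4.347 -2.404
endloop
endfacet
facet normal -0.122 0.832 -0.541
outer loop
vertex -4.622 4.347 -2.404
vertex -2.703 3.835 -3.626
vertex -3.702 3.452 -3.989
endloop
endfacet
facet normal 0.451 -0.439 -0.777
outer loop
vertex -3.702 3.452 -3.989
vertex -2.478 2.313 -2.636
vertex -3.477 1.929 -2.999
endloop
endfacet
facet normal 0.451 -0.439 -0.777
outer loop
vertex -2.703 3.835 -3.626
vertex -2.478 2.313 -2.636
vertex -3.702 3.452 -3.989
endloop
endfacet
facet normal -0.912 0.153 -0.381
outer loop
vertex -0.714 3.442 4.186
vertex -0.28 4.853 3.713
vertex -0.198 2.781 2.684
endloop
endfacet
facet normal -0.280 -0.911 0.305
outer loop
vertex 0.96 2.587 3.167
vertex -0.714 3.442 4.186
vertex -0.198 2.781 2.684
endloop
endfacet
facet normal -0.912 0.153 -0.380
outer loop
vertex -0.198 2.781 2.684
vertex -0.28 4.853 3.713
vertex 0.235 4.192 2.211
endloop
endfacet
facet normal 0.300 -0.385 -0.873
outer loop
vertex 0.235 4.192 2.211
vertex 0.96 2.587 3.167
vertex -0.198 2.781 2.684
endloop
endfacet
facet normal -0.300 0.385 0.873
outer loop
vertex -0.714 3.442 4.186
vertex 0.878 4.659 4.196
vertex -0.28 4.853 3.713
endloop
endfacet
facet normal -0.279 -0.910 0.305
outer loop
vertex 0.445 3.248 4.669
vertex -0.714 3.442 4.186
vertex 0.96 2.587 3.167
endloop
endfacet
facet normal -0.299 0.385 0.873
outer loop
vertex 0.445 3.248 4.669
vertex 0.878 4.659 4.196
vertex -0.714 3.442 4.186
endloop
endfacet
facet normal 0.280 0.910 -0.305
outer loop
vertex -0.28 4.853 3.713
vertex 0.878 4.659 4.196
vertex 0.235 4.192 2.211
endloop
endfacet
facet normal 0.299 -0.385 -0.873
outer loop
vertex 1.394 3.998 2.694
vertex 0.96 2.587 3.167
vertex 0.235 4.192 2.211
endloop
endfacet
facet normal 0.279 0.911 -0.305
outer loop
vertex 0.235 4.192 2.211
vertex 0.878 4.659 4.196
vertex 1.394 3.998 2.694
endloop
endfacet
facet normal 0.912 -0.153 0.380
outer loop
vertex 1.394 3.998 2.694
vertex 0.445 3.248 4.669
vertex 0.96 2.587 3.167
endloop
endfacet
facet normal 0.912 -0.152 0.380
outer loop
vertex 0.878 4.659 4.196
vertex 0.445 3.248 4.669
vertex 1.394 3.998 2.694
endloop
endfacet

endsolid


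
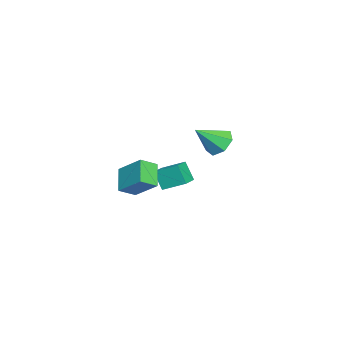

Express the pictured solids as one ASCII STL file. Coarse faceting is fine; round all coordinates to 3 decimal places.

solid 
facet normal -0.777 -0.147 0.612
outer loop
vertex 3.161 -3.421 1.539
vertex 2.545 -2.601 0.955
vertex 2.481 -4.78 0.35
endloop
endfacet
facet normal 0.522 -0.694 0.495
outer loop
vertex 3.755 -4.539 -0.655
vertex 3.161 -3.421 1.539
vertex 2.481 -4.78 0.35
endloop
endfacet
facet normal -0.777 -0.147 0.612
outer loop
vertex 2.481 -4.78 0.35
vertex 2.545 -2.601 0.955
vertex 1.865 -3.96 -0.235
endloop
endfacet
facet normal -0.353 -0.704 -0.616
outer loop
vertex 1.865 -3.96 -0.235
vertex 3.755 -4.539 -0.655
vertex 2.481 -4.78 0.35
endloop
endfacet
facet normal 0.353 0.704 0.616
outer loop
vertex 3.161 -3.421 1.539
vertex 3.819 -2.36 -0.05
vertex 2.545 -2.601 0.955
endloop
endfacet
facet normal 0.522 -0.695 0.495
outer loop
vertex 4.435 -3.18 0.535
vertex 3.161 -3.421 1.539
vertex 3.755 -4.539 -0.655
endloop
endfacet
facet normal 0.352 0.704 0.616
outer loop
vertex 4.435 -3.18 0.535
vertex 3.819 -2.36 -0.05
vertex 3.161 -3.421 1.539
endloop
endfacet
facet normal -0.522 0.695 -0.495
outer loop
vertex 2.545 -2.601 0.955
vertex 3.819 -2.36 -0.05
vertex 1.865 -3.96 -0.235
endloop
endfacet
facet normal -0.353 -0.704 -0.616
outer loop
vertex 3.139 -3.719 -1.239
vertex 3.755 -4.539 -0.655
vertex 1.865 -3.96 -0.235
endloop
endfacet
facet normal -0.522 0.695 -0.495
outer loop
vertex 1.865 -3.96 -0.235
vertex 3.819 -2.36 -0.05
vertex 3.139 -3.719 -1.239
endloop
endfacet
facet normal 0.777 0.147 -0.612
outer loop
vertex 3.139 -3.719 -1.239
vertex 4.435 -3.18 0.535
vertex 3.755 -4.539 -0.655
endloop
endfacet
facet normal 0.777 0.147 -0.612
outer loop
vertex 3.819 -2.36 -0.05
vertex 4.435 -3.18 0.535
vertex 3.139 -3.719 -1.239
endloop
endfacet
facet normal -0.955 0.203 -0.216
outer loop
vertex -1.824 -3.177 -1.59
vertex -1.685 -1.779 -0.889
vertex -1.43 -2.611 -2.797
endloop
endfacet
facet normal -0.088 -0.890 -0.446
outer loop
vertex -0.255 -2.861 -2.531
vertex -1.824 -3.177 -1.59
vertex -1.43 -2.611 -2.797
endloop
endfacet
facet normal -0.955 0.203 -0.216
outer loop
vertex -1.43 -2.611 -2.797
vertex -1.685 -1.779 -0.889
vertex -1.291 -1.213 -2.096
endloop
endfacet
facet normal 0.283 0.407 -0.868
outer loop
vertex -1.291 -1.213 -2.096
vertex -0.255 -2.861 -2.531
vertex -1.43 -2.611 -2.797
endloop
endfacet
facet normal -0.283 -0.407 0.868
outer loop
vertex -1.824 -3.177 -1.59
vertex -0.51 -2.029 -0.623
vertex -1.685 -1.779 -0.889
endloop
endfacet
facet normal -0.088 -0.890 -0.446
outer loop
vertex -0.649 -3.427 -1.324
vertex -1.824 -3.177 -1.59
vertex -0.255 -2.861 -2.531
endloop
endfacet
facet normal -0.283 -0.407 0.868
outer loop
vertex -0.649 -3.427 -1.324
vertex -0.51 -2.029 -0.623
vertex -1.824 -3.177 -1.59
endloop
endfacet
facet normal 0.088 0.890 0.446
outer loop
vertex -1.685 -1.779 -0.889
vertex -0.51 -2.029 -0.623
vertex -1.291 -1.213 -2.096
endloop
endfacet
facet normal 0.283 0.407 -0.868
outer loop
vertex -0.116 -1.463 -1.83
vertex -0.255 -2.861 -2.531
vertex -1.291 -1.213 -2.096
endloop
endfacet
facet normal 0.088 0.890 0.446
outer loop
vertex -1.291 -1.213 -2.096
vertex -0.51 -2.029 -0.623
vertex -0.116 -1.463 -1.83
endloop
endfacet
facet normal 0.955 -0.203 0.216
outer loop
vertex -0.116 -1.463 -1.83
vertex -0.649 -3.427 -1.324
vertex -0.255 -2.861 -2.531
endloop
endfacet
facet normal 0.955 -0.203 0.216
outer loop
vertex -0.51 -2.029 -0.623
vertex -0.649 -3.427 -1.324
vertex -0.116 -1.463 -1.83
endloop
endfacet
facet normal -0.425 0.626 -0.654
outer loop
vertex -3.332 -0.448 -1.084
vertex -4.068 -0.185 -0.353
vertex -3.117 0.27 -0.536
endloop
endfacet
facet normal 0.973 -0.175 -0.152
outer loop
vertex -3.332 -0.448 -1.084
vertex -3.117 0.27 -0.536
vertex -3.192 -1.475 0.993
endloop
endfacet
facet normal -0.425 0.626 -0.653
outer loop
vertex -3.117 0.27 -0.536
vertex -4.068 -0.185 -0.353
vertex -3.618 0.645 0.15
endloop
endfacet
facet normal 0.838 0.338 0.427
outer loop
vertex -3.117 0.27 -0.536
vertex -3.618 0.645 0.15
vertex -3.192 -1.475 0.993
endloop
endfacet
facet normal -0.425 0.626 -0.653
outer loop
vertex -3.618 0.645 0.15
vertex -4.068 -0.185 -0.353
vertex -4.458 0.395 0.457
endloop
endfacet
facet normal 0.208 0.397 0.894
outer loop
vertex -3.618 0.645 0.15
vertex -4.458 0.395 0.457
vertex -3.192 -1.475 0.993
endloop
endfacet
facet normal -0.425 0.626 -0.653
outer loop
vertex -4.458 0.395 0.457
vertex -4.068 -0.185 -0.353
vertex -5.004 -0.292 0.154
endloop
endfacet
facet normal -0.443 -0.043 0.896
outer loop
vertex -4.458 0.395 0.457
vertex -5.004 -0.292 0.154
vertex -3.192 -1.475 0.993
endloop
endfacet
facet normal -0.425 0.626 -0.653
outer loop
vertex -5.004 -0.292 0.154
vertex -4.068 -0.185 -0.353
vertex -4.846 -0.899 -0.531
endloop
endfacet
facet normal -0.625 -0.650 0.432
outer loop
vertex -5.004 -0.292 0.154
vertex -4.846 -0.899 -0.531
vertex -3.192 -1.475 0.993
endloop
endfacet
facet normal -0.425 0.626 -0.653
outer loop
vertex -4.846 -0.899 -0.531
vertex -4.068 -0.185 -0.353
vertex -4.101 -0.968 -1.082
endloop
endfacet
facet normal -0.200 -0.968 -0.149
outer loop
vertex -4.846 -0.899 -0.531
vertex -4.101 -0.968 -1.082
vertex -3.192 -1.475 0.993
endloop
endfacet
facet normal -0.425 0.626 -0.653
outer loop
vertex -4.101 -0.968 -1.082
vertex -4.068 -0.185 -0.353
vertex -3.332 -0.448 -1.084
endloop
endfacet
facet normal 0.511 -0.757 -0.409
outer loop
vertex -4.101 -0.968 -1.082
vertex -3.332 -0.448 -1.084
vertex -3.192 -1.475 0.993
endloop
endfacet

endsolid


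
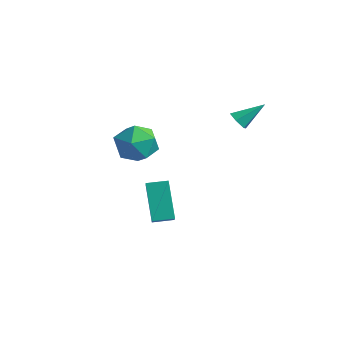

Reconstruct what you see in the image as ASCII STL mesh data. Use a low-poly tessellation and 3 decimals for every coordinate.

solid 
facet normal -0.648 0.746 0.150
outer loop
vertex -1.758 -2.808 2.695
vertex -2.112 -3.287 3.549
vertex -1.321 -2.614 3.62
endloop
endfacet
facet normal -0.060 0.982 -0.178
outer loop
vertex -1.758 -2.808 2.695
vertex -1.321 -2.614 3.62
vertex -0.723 -2.73 2.775
endloop
endfacet
facet normal 0.014 0.617 -0.787
outer loop
vertex -1.758 -2.808 2.695
vertex -0.723 -2.73 2.775
vertex -1.145 -3.475 2.183
endloop
endfacet
facet normal -0.528 0.156 -0.835
outer loop
vertex -1.758 -2.808 2.695
vertex -1.145 -3.475 2.183
vertex -2.003 -3.819 2.661
endloop
endfacet
facet normal -0.937 0.236 -0.256
outer loop
vertex -1.758 -2.808 2.695
vertex -2.003 -3.819 2.661
vertex -2.112 -3.287 3.549
endloop
endfacet
facet normal 0.499 0.833 0.239
outer loop
vertex -0.723 -2.73 2.775
vertex -1.321 -2.614 3.62
vertex -0.437 -3.161 3.679
endloop
endfacet
facet normal -0.452 0.451 0.770
outer loop
vertex -1.321 -2.614 3.62
vertex -2.112 -3.287 3.549
vertex -1.295 -3.505 4.157
endloop
endfacet
facet normal -0.920 -0.376 0.112
outer loop
vertex -2.112 -3.287 3.549
vertex -2.003 -3.819 2.661
vertex -1.717 -4.25 3.565
endloop
endfacet
facet normal -0.257 -0.504 -0.824
outer loop
vertex -2.003 -3.819 2.661
vertex -1.145 -3.475 2.183
vertex -1.119 -4.366 2.72
endloop
endfacet
facet normal 0.620 0.242 -0.746
outer loop
vertex -1.145 -3.475 2.183
vertex -0.723 -2.73 2.775
vertex -0.328 -3.693 2.791
endloop
endfacet
facet normal 0.528 -0.156 0.835
outer loop
vertex -0.682 -4.172 3.645
vertex -0.437 -3.161 3.679
vertex -1.295 -3.505 4.157
endloop
endfacet
facet normal -0.014 -0.617 0.787
outer loop
vertex -0.682 -4.172 3.645
vertex -1.295 -3.505 4.157
vertex -1.717 -4.25 3.565
endloop
endfacet
facet normal 0.060 -0.982 0.178
outer loop
vertex -0.682 -4.172 3.645
vertex -1.717 -4.25 3.565
vertex -1.119 -4.366 2.72
endloop
endfacet
facet normal 0.648 -0.746 -0.150
outer loop
vertex -0.682 -4.172 3.645
vertex -1.119 -4.366 2.72
vertex -0.328 -3.693 2.791
endloop
endfacet
facet normal 0.937 -0.236 0.256
outer loop
vertex -0.682 -4.172 3.645
vertex -0.328 -3.693 2.791
vertex -0.437 -3.161 3.679
endloop
endfacet
facet normal 0.257 0.504 0.824
outer loop
vertex -1.295 -3.505 4.157
vertex -0.437 -3.161 3.679
vertex -1.321 -2.614 3.62
endloop
endfacet
facet normal -0.620 -0.242 0.746
outer loop
vertex -1.717 -4.25 3.565
vertex -1.295 -3.505 4.157
vertex -2.112 -3.287 3.549
endloop
endfacet
facet normal -0.499 -0.833 -0.239
outer loop
vertex -1.119 -4.366 2.72
vertex -1.717 -4.25 3.565
vertex -2.003 -3.819 2.661
endloop
endfacet
facet normal 0.452 -0.451 -0.770
outer loop
vertex -0.328 -3.693 2.791
vertex -1.119 -4.366 2.72
vertex -1.145 -3.475 2.183
endloop
endfacet
facet normal 0.920 0.376 -0.112
outer loop
vertex -0.437 -3.161 3.679
vertex -0.328 -3.693 2.791
vertex -0.723 -2.73 2.775
endloop
endfacet
facet normal -0.365 -0.716 -0.595
outer loop
vertex -0.096 0.814 3.424
vertex -0.379 1.185 3.151
vertex 0.122 1.059 2.995
endloop
endfacet
facet normal 0.911 -0.279 0.303
outer loop
vertex -0.096 0.814 3.424
vertex 0.122 1.059 2.995
vertex 0.139 2.195 3.989
endloop
endfacet
facet normal -0.365 -0.717 -0.594
outer loop
vertex 0.122 1.059 2.995
vertex -0.379 1.185 3.151
vertex -0.16 1.429 2.722
endloop
endfacet
facet normal 0.846 0.344 -0.408
outer loop
vertex 0.122 1.059 2.995
vertex -0.16 1.429 2.722
vertex 0.139 2.195 3.989
endloop
endfacet
facet normal -0.368 -0.715 -0.594
outer loop
vertex -0.16 1.429 2.722
vertex -0.379 1.185 3.151
vertex -0.661 1.556 2.879
endloop
endfacet
facet normal 0.051 0.849 -0.525
outer loop
vertex -0.16 1.429 2.722
vertex -0.661 1.556 2.879
vertex 0.139 2.195 3.989
endloop
endfacet
facet normal -0.368 -0.715 -0.594
outer loop
vertex -0.661 1.556 2.879
vertex -0.379 1.185 3.151
vertex -0.88 1.312 3.308
endloop
endfacet
facet normal -0.679 0.731 0.069
outer loop
vertex -0.661 1.556 2.879
vertex -0.88 1.312 3.308
vertex 0.139 2.195 3.989
endloop
endfacet
facet normal -0.368 -0.716 -0.594
outer loop
vertex -0.88 1.312 3.308
vertex -0.379 1.185 3.151
vertex -0.597 0.941 3.58
endloop
endfacet
facet normal -0.614 0.105 0.782
outer loop
vertex -0.88 1.312 3.308
vertex -0.597 0.941 3.58
vertex 0.139 2.195 3.989
endloop
endfacet
facet normal -0.366 -0.716 -0.594
outer loop
vertex -0.597 0.941 3.58
vertex -0.379 1.185 3.151
vertex -0.096 0.814 3.424
endloop
endfacet
facet normal 0.179 -0.398 0.900
outer loop
vertex -0.597 0.941 3.58
vertex -0.096 0.814 3.424
vertex 0.139 2.195 3.989
endloop
endfacet
facet normal -0.569 -0.816 -0.104
outer loop
vertex -1.162 -2.756 -1.684
vertex -2.177 -2.252 -0.085
vertex -2.363 -1.783 -2.754
endloop
endfacet
facet normal 0.518 -0.257 -0.816
outer loop
vertex -1.823 -1.008 -2.655
vertex -1.162 -2.756 -1.684
vertex -2.363 -1.783 -2.754
endloop
endfacet
facet normal -0.569 -0.816 -0.104
outer loop
vertex -2.363 -1.783 -2.754
vertex -2.177 -2.252 -0.085
vertex -3.378 -1.279 -1.154
endloop
endfacet
facet normal -0.639 0.518 -0.569
outer loop
vertex -3.378 -1.279 -1.154
vertex -1.823 -1.008 -2.655
vertex -2.363 -1.783 -2.754
endloop
endfacet
facet normal 0.639 -0.518 0.569
outer loop
vertex -1.162 -2.756 -1.684
vertex -1.637 -1.477 0.014
vertex -2.177 -2.252 -0.085
endloop
endfacet
facet normal 0.518 -0.258 -0.816
outer loop
vertex -0.622 -1.981 -1.586
vertex -1.162 -2.756 -1.684
vertex -1.823 -1.008 -2.655
endloop
endfacet
facet normal 0.639 -0.517 0.569
outer loop
vertex -0.622 -1.981 -1.586
vertex -1.637 -1.477 0.014
vertex -1.162 -2.756 -1.684
endloop
endfacet
facet normal -0.518 0.257 0.816
outer loop
vertex -2.177 -2.252 -0.085
vertex -1.637 -1.477 0.014
vertex -3.378 -1.279 -1.154
endloop
endfacet
facet normal -0.639 0.517 -0.569
outer loop
vertex -2.838 -0.504 -1.056
vertex -1.823 -1.008 -2.655
vertex -3.378 -1.279 -1.154
endloop
endfacet
facet normal -0.518 0.258 0.816
outer loop
vertex -3.378 -1.279 -1.154
vertex -1.637 -1.477 0.014
vertex -2.838 -0.504 -1.056
endloop
endfacet
facet normal 0.569 0.816 0.104
outer loop
vertex -2.838 -0.504 -1.056
vertex -0.622 -1.981 -1.586
vertex -1.823 -1.008 -2.655
endloop
endfacet
facet normal 0.569 0.816 0.104
outer loop
vertex -1.637 -1.477 0.014
vertex -0.622 -1.981 -1.586
vertex -2.838 -0.504 -1.056
endloop
endfacet

endsolid


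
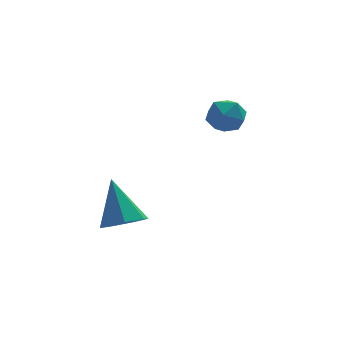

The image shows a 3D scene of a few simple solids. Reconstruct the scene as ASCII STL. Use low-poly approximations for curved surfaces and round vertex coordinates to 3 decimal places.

solid 
facet normal 0.122 -0.573 -0.810
outer loop
vertex -1.542 -1.7 0.525
vertex -2.402 -1.825 0.484
vertex -1.927 -1.198 0.112
endloop
endfacet
facet normal 0.744 0.660 0.108
outer loop
vertex -1.542 -1.7 0.525
vertex -1.927 -1.198 0.112
vertex -2.638 -0.715 2.056
endloop
endfacet
facet normal 0.122 -0.573 -0.810
outer loop
vertex -1.927 -1.198 0.112
vertex -2.402 -1.825 0.484
vertex -2.669 -1.169 -0.02
endloop
endfacet
facet normal 0.076 0.974 -0.214
outer loop
vertex -1.927 -1.198 0.112
vertex -2.669 -1.169 -0.02
vertex -2.638 -0.715 2.056
endloop
endfacet
facet normal 0.122 -0.573 -0.810
outer loop
vertex -2.669 -1.169 -0.02
vertex -2.402 -1.825 0.484
vertex -3.21 -1.634 0.227
endloop
endfacet
facet normal -0.682 0.716 -0.146
outer loop
vertex -2.669 -1.169 -0.02
vertex -3.21 -1.634 0.227
vertex -2.638 -0.715 2.056
endloop
endfacet
facet normal 0.123 -0.572 -0.811
outer loop
vertex -3.21 -1.634 0.227
vertex -2.402 -1.825 0.484
vertex -3.142 -2.243 0.667
endloop
endfacet
facet normal -0.962 0.081 0.260
outer loop
vertex -3.21 -1.634 0.227
vertex -3.142 -2.243 0.667
vertex -2.638 -0.715 2.056
endloop
endfacet
facet normal 0.123 -0.572 -0.811
outer loop
vertex -3.142 -2.243 0.667
vertex -2.402 -1.825 0.484
vertex -2.516 -2.538 0.97
endloop
endfacet
facet normal -0.552 -0.454 0.699
outer loop
vertex -3.142 -2.243 0.667
vertex -2.516 -2.538 0.97
vertex -2.638 -0.715 2.056
endloop
endfacet
facet normal 0.122 -0.572 -0.811
outer loop
vertex -2.516 -2.538 0.97
vertex -2.402 -1.825 0.484
vertex -1.804 -2.296 0.906
endloop
endfacet
facet normal 0.240 -0.485 0.841
outer loop
vertex -2.516 -2.538 0.97
vertex -1.804 -2.296 0.906
vertex -2.638 -0.715 2.056
endloop
endfacet
facet normal 0.122 -0.572 -0.811
outer loop
vertex -1.804 -2.296 0.906
vertex -2.402 -1.825 0.484
vertex -1.542 -1.7 0.525
endloop
endfacet
facet normal 0.816 0.010 0.578
outer loop
vertex -1.804 -2.296 0.906
vertex -1.542 -1.7 0.525
vertex -2.638 -0.715 2.056
endloop
endfacet
facet normal -0.862 0.327 -0.389
outer loop
vertex 1.453 1.222 3.076
vertex 1.037 0.911 3.737
vertex 1.327 1.7 3.757
endloop
endfacet
facet normal -0.319 0.747 -0.583
outer loop
vertex 1.453 1.222 3.076
vertex 1.327 1.7 3.757
vertex 2.072 1.713 3.366
endloop
endfacet
facet normal 0.160 0.345 -0.925
outer loop
vertex 1.453 1.222 3.076
vertex 2.072 1.713 3.366
vertex 2.242 0.931 3.104
endloop
endfacet
facet normal -0.087 -0.325 -0.942
outer loop
vertex 1.453 1.222 3.076
vertex 2.242 0.931 3.104
vertex 1.602 0.436 3.334
endloop
endfacet
facet normal -0.718 -0.336 -0.610
outer loop
vertex 1.453 1.222 3.076
vertex 1.602 0.436 3.334
vertex 1.037 0.911 3.737
endloop
endfacet
facet normal -0.012 1.000 0.010
outer loop
vertex 2.072 1.713 3.366
vertex 1.327 1.7 3.757
vertex 2.038 1.704 4.206
endloop
endfacet
facet normal -0.891 0.319 0.324
outer loop
vertex 1.327 1.7 3.757
vertex 1.037 0.911 3.737
vertex 1.398 1.209 4.436
endloop
endfacet
facet normal -0.657 -0.753 -0.035
outer loop
vertex 1.037 0.911 3.737
vertex 1.602 0.436 3.334
vertex 1.568 0.427 4.174
endloop
endfacet
facet normal 0.364 -0.736 -0.570
outer loop
vertex 1.602 0.436 3.334
vertex 2.242 0.931 3.104
vertex 2.313 0.44 3.783
endloop
endfacet
facet normal 0.764 0.348 -0.543
outer loop
vertex 2.242 0.931 3.104
vertex 2.072 1.713 3.366
vertex 2.603 1.229 3.803
endloop
endfacet
facet normal 0.087 0.325 0.942
outer loop
vertex 2.187 0.918 4.464
vertex 2.038 1.704 4.206
vertex 1.398 1.209 4.436
endloop
endfacet
facet normal -0.160 -0.345 0.925
outer loop
vertex 2.187 0.918 4.464
vertex 1.398 1.209 4.436
vertex 1.568 0.427 4.174
endloop
endfacet
facet normal 0.319 -0.747 0.583
outer loop
vertex 2.187 0.918 4.464
vertex 1.568 0.427 4.174
vertex 2.313 0.44 3.783
endloop
endfacet
facet normal 0.862 -0.327 0.389
outer loop
vertex 2.187 0.918 4.464
vertex 2.313 0.44 3.783
vertex 2.603 1.229 3.803
endloop
endfacet
facet normal 0.718 0.336 0.610
outer loop
vertex 2.187 0.918 4.464
vertex 2.603 1.229 3.803
vertex 2.038 1.704 4.206
endloop
endfacet
facet normal -0.364 0.736 0.570
outer loop
vertex 1.398 1.209 4.436
vertex 2.038 1.704 4.206
vertex 1.327 1.7 3.757
endloop
endfacet
facet normal -0.764 -0.348 0.543
outer loop
vertex 1.568 0.427 4.174
vertex 1.398 1.209 4.436
vertex 1.037 0.911 3.737
endloop
endfacet
facet normal 0.012 -1.000 -0.010
outer loop
vertex 2.313 0.44 3.783
vertex 1.568 0.427 4.174
vertex 1.602 0.436 3.334
endloop
endfacet
facet normal 0.891 -0.319 -0.324
outer loop
vertex 2.603 1.229 3.803
vertex 2.313 0.44 3.783
vertex 2.242 0.931 3.104
endloop
endfacet
facet normal 0.657 0.753 0.035
outer loop
vertex 2.038 1.704 4.206
vertex 2.603 1.229 3.803
vertex 2.072 1.713 3.366
endloop
endfacet

endsolid


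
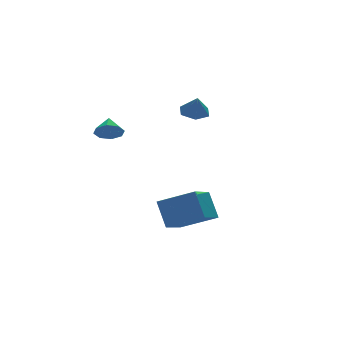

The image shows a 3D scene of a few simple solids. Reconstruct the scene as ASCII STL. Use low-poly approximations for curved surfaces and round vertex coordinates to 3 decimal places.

solid 
facet normal -0.656 0.631 -0.414
outer loop
vertex -2.708 -1.186 -0.543
vertex -1.417 -0.254 -1.168
vertex -2.715 -2.042 -1.835
endloop
endfacet
facet normal -0.755 -0.545 0.365
outer loop
vertex -1.443 -3.266 -1.032
vertex -2.708 -1.186 -0.543
vertex -2.715 -2.042 -1.835
endloop
endfacet
facet normal -0.656 0.631 -0.414
outer loop
vertex -2.715 -2.042 -1.835
vertex -1.417 -0.254 -1.168
vertex -1.425 -1.11 -2.46
endloop
endfacet
facet normal -0.005 -0.552 -0.834
outer loop
vertex -1.425 -1.11 -2.46
vertex -1.443 -3.266 -1.032
vertex -2.715 -2.042 -1.835
endloop
endfacet
facet normal 0.005 0.552 0.834
outer loop
vertex -2.708 -1.186 -0.543
vertex -0.145 -1.478 -0.365
vertex -1.417 -0.254 -1.168
endloop
endfacet
facet normal -0.755 -0.545 0.366
outer loop
vertex -1.435 -2.41 0.26
vertex -2.708 -1.186 -0.543
vertex -1.443 -3.266 -1.032
endloop
endfacet
facet normal 0.005 0.552 0.834
outer loop
vertex -1.435 -2.41 0.26
vertex -0.145 -1.478 -0.365
vertex -2.708 -1.186 -0.543
endloop
endfacet
facet normal 0.755 0.545 -0.366
outer loop
vertex -1.417 -0.254 -1.168
vertex -0.145 -1.478 -0.365
vertex -1.425 -1.11 -2.46
endloop
endfacet
facet normal -0.005 -0.552 -0.834
outer loop
vertex -0.152 -2.334 -1.657
vertex -1.443 -3.266 -1.032
vertex -1.425 -1.11 -2.46
endloop
endfacet
facet normal 0.755 0.545 -0.365
outer loop
vertex -1.425 -1.11 -2.46
vertex -0.145 -1.478 -0.365
vertex -0.152 -2.334 -1.657
endloop
endfacet
facet normal 0.656 -0.631 0.414
outer loop
vertex -0.152 -2.334 -1.657
vertex -1.435 -2.41 0.26
vertex -1.443 -3.266 -1.032
endloop
endfacet
facet normal 0.656 -0.631 0.414
outer loop
vertex -0.145 -1.478 -0.365
vertex -1.435 -2.41 0.26
vertex -0.152 -2.334 -1.657
endloop
endfacet
facet normal -0.381 -0.719 -0.581
outer loop
vertex -3.41 1.755 2.555
vertex -3.704 1.443 3.134
vertex -3.918 1.94 2.659
endloop
endfacet
facet normal 0.258 0.902 -0.346
outer loop
vertex -3.41 1.755 2.555
vertex -3.918 1.94 2.659
vertex -3.316 2.177 3.726
endloop
endfacet
facet normal -0.380 -0.719 -0.582
outer loop
vertex -3.918 1.94 2.659
vertex -3.704 1.443 3.134
vertex -4.301 1.834 3.04
endloop
endfacet
facet normal -0.303 0.952 -0.040
outer loop
vertex -3.918 1.94 2.659
vertex -4.301 1.834 3.04
vertex -3.316 2.177 3.726
endloop
endfacet
facet normal -0.380 -0.720 -0.581
outer loop
vertex -4.301 1.834 3.04
vertex -3.704 1.443 3.134
vertex -4.335 1.499 3.477
endloop
endfacet
facet normal -0.565 0.675 0.474
outer loop
vertex -4.301 1.834 3.04
vertex -4.335 1.499 3.477
vertex -3.316 2.177 3.726
endloop
endfacet
facet normal -0.380 -0.719 -0.582
outer loop
vertex -4.335 1.499 3.477
vertex -3.704 1.443 3.134
vertex -3.998 1.131 3.712
endloop
endfacet
facet normal -0.374 0.232 0.898
outer loop
vertex -4.335 1.499 3.477
vertex -3.998 1.131 3.712
vertex -3.316 2.177 3.726
endloop
endfacet
facet normal -0.381 -0.719 -0.582
outer loop
vertex -3.998 1.131 3.712
vertex -3.704 1.443 3.134
vertex -3.49 0.946 3.608
endloop
endfacet
facet normal 0.158 -0.116 0.981
outer loop
vertex -3.998 1.131 3.712
vertex -3.49 0.946 3.608
vertex -3.316 2.177 3.726
endloop
endfacet
facet normal -0.380 -0.719 -0.582
outer loop
vertex -3.49 0.946 3.608
vertex -3.704 1.443 3.134
vertex -3.107 1.052 3.227
endloop
endfacet
facet normal 0.718 -0.166 0.676
outer loop
vertex -3.49 0.946 3.608
vertex -3.107 1.052 3.227
vertex -3.316 2.177 3.726
endloop
endfacet
facet normal -0.381 -0.720 -0.580
outer loop
vertex -3.107 1.052 3.227
vertex -3.704 1.443 3.134
vertex -3.074 1.387 2.79
endloop
endfacet
facet normal 0.981 0.111 0.160
outer loop
vertex -3.107 1.052 3.227
vertex -3.074 1.387 2.79
vertex -3.316 2.177 3.726
endloop
endfacet
facet normal -0.381 -0.719 -0.581
outer loop
vertex -3.074 1.387 2.79
vertex -3.704 1.443 3.134
vertex -3.41 1.755 2.555
endloop
endfacet
facet normal 0.790 0.554 -0.263
outer loop
vertex -3.074 1.387 2.79
vertex -3.41 1.755 2.555
vertex -3.316 2.177 3.726
endloop
endfacet
facet normal 0.056 0.362 -0.931
outer loop
vertex 2.673 3.214 2.517
vertex 2.22 3.825 2.727
vertex 3.006 3.875 2.794
endloop
endfacet
facet normal 0.735 -0.541 0.408
outer loop
vertex 2.673 3.214 2.517
vertex 3.006 3.875 2.794
vertex 2.16 3.435 3.733
endloop
endfacet
facet normal 0.056 0.362 -0.931
outer loop
vertex 3.006 3.875 2.794
vertex 2.22 3.825 2.727
vertex 2.552 4.486 3.004
endloop
endfacet
facet normal 0.660 0.246 0.710
outer loop
vertex 3.006 3.875 2.794
vertex 2.552 4.486 3.004
vertex 2.16 3.435 3.733
endloop
endfacet
facet normal 0.056 0.362 -0.931
outer loop
vertex 2.552 4.486 3.004
vertex 2.22 3.825 2.727
vertex 1.767 4.437 2.938
endloop
endfacet
facet normal -0.104 0.593 0.799
outer loop
vertex 2.552 4.486 3.004
vertex 1.767 4.437 2.938
vertex 2.16 3.435 3.733
endloop
endfacet
facet normal 0.056 0.362 -0.931
outer loop
vertex 1.767 4.437 2.938
vertex 2.22 3.825 2.727
vertex 1.434 3.776 2.661
endloop
endfacet
facet normal -0.795 0.154 0.587
outer loop
vertex 1.767 4.437 2.938
vertex 1.434 3.776 2.661
vertex 2.16 3.435 3.733
endloop
endfacet
facet normal 0.056 0.361 -0.931
outer loop
vertex 1.434 3.776 2.661
vertex 2.22 3.825 2.727
vertex 1.888 3.164 2.451
endloop
endfacet
facet normal -0.720 -0.632 0.286
outer loop
vertex 1.434 3.776 2.661
vertex 1.888 3.164 2.451
vertex 2.16 3.435 3.733
endloop
endfacet
facet normal 0.055 0.361 -0.931
outer loop
vertex 1.888 3.164 2.451
vertex 2.22 3.825 2.727
vertex 2.673 3.214 2.517
endloop
endfacet
facet normal 0.046 -0.979 0.197
outer loop
vertex 1.888 3.164 2.451
vertex 2.673 3.214 2.517
vertex 2.16 3.435 3.733
endloop
endfacet

endsolid
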